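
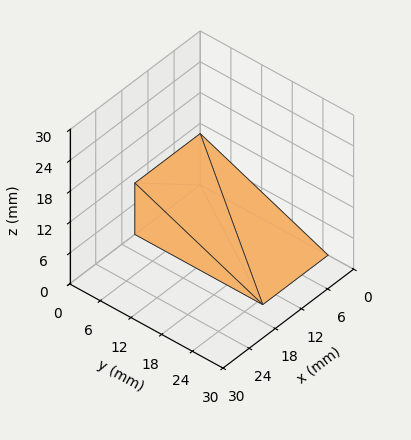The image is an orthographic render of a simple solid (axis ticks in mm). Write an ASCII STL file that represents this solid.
Reading the render: the shape is a wedge (ramp): 15 × 25 mm base, rising to 10 mm along the y=0 edge and sloping linearly to z=0 at y=25 (dimensions read to the nearest mm from the axis ticks). For the STL, each face is triangulated and given an outward normal.

solid part
  facet normal 0.0000 0.0000 -1.0000
    outer loop
      vertex 15.0 25.0 0.0
      vertex 15.0 0.0 0.0
      vertex 0.0 0.0 0.0
    endloop
  endfacet
  facet normal 0.0000 0.0000 -1.0000
    outer loop
      vertex 0.0 25.0 0.0
      vertex 15.0 25.0 0.0
      vertex 0.0 0.0 0.0
    endloop
  endfacet
  facet normal 0.0000 -1.0000 0.0000
    outer loop
      vertex 0.0 0.0 0.0
      vertex 15.0 0.0 0.0
      vertex 15.0 0.0 10.0
    endloop
  endfacet
  facet normal 0.0000 -1.0000 0.0000
    outer loop
      vertex 0.0 0.0 0.0
      vertex 15.0 0.0 10.0
      vertex 0.0 0.0 10.0
    endloop
  endfacet
  facet normal 0.0000 0.3714 0.9285
    outer loop
      vertex 0.0 0.0 10.0
      vertex 15.0 0.0 10.0
      vertex 15.0 25.0 0.0
    endloop
  endfacet
  facet normal 0.0000 0.3714 0.9285
    outer loop
      vertex 0.0 0.0 10.0
      vertex 15.0 25.0 0.0
      vertex 0.0 25.0 0.0
    endloop
  endfacet
  facet normal -1.0000 0.0000 0.0000
    outer loop
      vertex 0.0 0.0 10.0
      vertex 0.0 25.0 0.0
      vertex 0.0 0.0 0.0
    endloop
  endfacet
  facet normal 1.0000 0.0000 0.0000
    outer loop
      vertex 15.0 0.0 0.0
      vertex 15.0 25.0 0.0
      vertex 15.0 0.0 10.0
    endloop
  endfacet
endsolid part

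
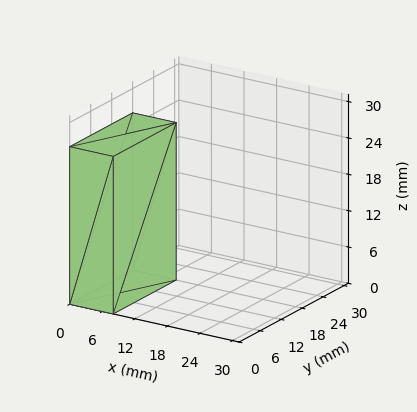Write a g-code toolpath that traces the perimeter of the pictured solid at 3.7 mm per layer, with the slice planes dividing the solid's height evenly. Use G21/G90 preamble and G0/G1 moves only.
Reading the render: the shape is a rectangular box, roughly 8 × 18 mm footprint and 26 mm tall (dimensions read to the nearest mm from the axis ticks). For the g-code, the solid's height is divided into equal slices at the stated Δz and each level perimeter traced with G1 moves after a G0 lift.

; perimeter-only toolpath
G21 ; units = mm
G90 ; absolute positioning
G28 ; home
; layer 1
G0 Z3.7
G0 X0.0 Y0.0
G1 X8.0 Y0.0
G1 X8.0 Y18.0
G1 X0.0 Y18.0
G1 X0.0 Y0.0
; layer 2
G0 Z7.4
G0 X0.0 Y0.0
G1 X8.0 Y0.0
G1 X8.0 Y18.0
G1 X0.0 Y18.0
G1 X0.0 Y0.0
; layer 3
G0 Z11.1
G0 X0.0 Y0.0
G1 X8.0 Y0.0
G1 X8.0 Y18.0
G1 X0.0 Y18.0
G1 X0.0 Y0.0
; layer 4
G0 Z14.9
G0 X0.0 Y0.0
G1 X8.0 Y0.0
G1 X8.0 Y18.0
G1 X0.0 Y18.0
G1 X0.0 Y0.0
; layer 5
G0 Z18.6
G0 X0.0 Y0.0
G1 X8.0 Y0.0
G1 X8.0 Y18.0
G1 X0.0 Y18.0
G1 X0.0 Y0.0
; layer 6
G0 Z22.3
G0 X0.0 Y0.0
G1 X8.0 Y0.0
G1 X8.0 Y18.0
G1 X0.0 Y18.0
G1 X0.0 Y0.0
; layer 7
G0 Z26.0
G0 X0.0 Y0.0
G1 X8.0 Y0.0
G1 X8.0 Y18.0
G1 X0.0 Y18.0
G1 X0.0 Y0.0
M2 ; end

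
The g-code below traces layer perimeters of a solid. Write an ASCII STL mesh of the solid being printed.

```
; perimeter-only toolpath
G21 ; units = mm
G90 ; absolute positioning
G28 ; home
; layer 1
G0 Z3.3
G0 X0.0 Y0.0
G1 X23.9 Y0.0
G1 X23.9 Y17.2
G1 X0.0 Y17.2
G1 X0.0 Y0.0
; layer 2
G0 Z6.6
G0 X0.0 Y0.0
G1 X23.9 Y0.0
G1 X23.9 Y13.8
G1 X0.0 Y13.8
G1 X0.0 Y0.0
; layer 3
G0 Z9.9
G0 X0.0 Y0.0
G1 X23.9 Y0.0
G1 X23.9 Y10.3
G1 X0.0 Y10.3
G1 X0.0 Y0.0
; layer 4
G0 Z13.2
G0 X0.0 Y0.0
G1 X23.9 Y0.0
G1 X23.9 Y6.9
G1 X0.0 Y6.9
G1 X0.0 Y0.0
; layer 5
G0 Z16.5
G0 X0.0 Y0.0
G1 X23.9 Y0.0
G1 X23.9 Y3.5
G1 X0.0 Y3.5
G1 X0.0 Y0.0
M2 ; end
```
solid part
  facet normal 0.0000 0.0000 -1.0000
    outer loop
      vertex 23.9 20.7 0.0
      vertex 23.9 0.0 0.0
      vertex 0.0 0.0 0.0
    endloop
  endfacet
  facet normal 0.0000 0.0000 -1.0000
    outer loop
      vertex 0.0 20.7 0.0
      vertex 23.9 20.7 0.0
      vertex 0.0 0.0 0.0
    endloop
  endfacet
  facet normal 0.0000 -1.0000 0.0000
    outer loop
      vertex 0.0 0.0 0.0
      vertex 23.9 0.0 0.0
      vertex 23.9 0.0 19.8
    endloop
  endfacet
  facet normal 0.0000 -1.0000 0.0000
    outer loop
      vertex 0.0 0.0 0.0
      vertex 23.9 0.0 19.8
      vertex 0.0 0.0 19.8
    endloop
  endfacet
  facet normal 0.0000 0.6912 0.7226
    outer loop
      vertex 0.0 0.0 19.8
      vertex 23.9 0.0 19.8
      vertex 23.9 20.7 0.0
    endloop
  endfacet
  facet normal 0.0000 0.6912 0.7226
    outer loop
      vertex 0.0 0.0 19.8
      vertex 23.9 20.7 0.0
      vertex 0.0 20.7 0.0
    endloop
  endfacet
  facet normal -1.0000 0.0000 0.0000
    outer loop
      vertex 0.0 0.0 19.8
      vertex 0.0 20.7 0.0
      vertex 0.0 0.0 0.0
    endloop
  endfacet
  facet normal 1.0000 0.0000 0.0000
    outer loop
      vertex 23.9 0.0 0.0
      vertex 23.9 20.7 0.0
      vertex 23.9 0.0 19.8
    endloop
  endfacet
endsolid part

The G0 Z moves step by Δz≈3.3 mm. The G1 loops shrink linearly with z, so the solid tapers from its base footprint up to z≈19.8. Closing with a flat bottom cap and the tapered top and triangulating gives 8 facets — a wedge (ramp): 23.9 × 20.7 mm base, rising to 19.8 mm along the y=0 edge and sloping linearly to z=0 at y=20.7.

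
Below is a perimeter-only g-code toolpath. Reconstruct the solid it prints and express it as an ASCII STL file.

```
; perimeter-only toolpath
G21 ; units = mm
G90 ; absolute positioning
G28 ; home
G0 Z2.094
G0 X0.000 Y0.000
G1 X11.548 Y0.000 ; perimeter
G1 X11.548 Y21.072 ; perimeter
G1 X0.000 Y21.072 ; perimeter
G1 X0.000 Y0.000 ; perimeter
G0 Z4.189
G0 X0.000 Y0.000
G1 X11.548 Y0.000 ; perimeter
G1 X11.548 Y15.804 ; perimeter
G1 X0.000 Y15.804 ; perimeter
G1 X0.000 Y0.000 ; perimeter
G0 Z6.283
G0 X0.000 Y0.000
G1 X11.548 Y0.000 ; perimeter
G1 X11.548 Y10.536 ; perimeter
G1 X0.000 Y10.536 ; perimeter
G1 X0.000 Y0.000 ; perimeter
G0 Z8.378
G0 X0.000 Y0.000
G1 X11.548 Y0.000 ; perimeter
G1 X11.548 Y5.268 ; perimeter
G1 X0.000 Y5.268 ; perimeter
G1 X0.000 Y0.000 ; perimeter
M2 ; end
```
solid part
  facet normal 0.0000 0.0000 -1.0000
    outer loop
      vertex 11.548 26.340 0.000
      vertex 11.548 0.000 0.000
      vertex 0.000 0.000 0.000
    endloop
  endfacet
  facet normal 0.0000 0.0000 -1.0000
    outer loop
      vertex 0.000 26.340 0.000
      vertex 11.548 26.340 0.000
      vertex 0.000 0.000 0.000
    endloop
  endfacet
  facet normal 0.0000 -1.0000 0.0000
    outer loop
      vertex 0.000 0.000 0.000
      vertex 11.548 0.000 0.000
      vertex 11.548 0.000 10.472
    endloop
  endfacet
  facet normal 0.0000 -1.0000 0.0000
    outer loop
      vertex 0.000 0.000 0.000
      vertex 11.548 0.000 10.472
      vertex 0.000 0.000 10.472
    endloop
  endfacet
  facet normal 0.0000 0.3694 0.9293
    outer loop
      vertex 0.000 0.000 10.472
      vertex 11.548 0.000 10.472
      vertex 11.548 26.340 0.000
    endloop
  endfacet
  facet normal 0.0000 0.3694 0.9293
    outer loop
      vertex 0.000 0.000 10.472
      vertex 11.548 26.340 0.000
      vertex 0.000 26.340 0.000
    endloop
  endfacet
  facet normal -1.0000 0.0000 0.0000
    outer loop
      vertex 0.000 0.000 10.472
      vertex 0.000 26.340 0.000
      vertex 0.000 0.000 0.000
    endloop
  endfacet
  facet normal 1.0000 0.0000 0.0000
    outer loop
      vertex 11.548 0.000 0.000
      vertex 11.548 26.340 0.000
      vertex 11.548 0.000 10.472
    endloop
  endfacet
endsolid part

The G0 Z moves step by Δz≈2.094 mm. The G1 loops shrink linearly with z, so the solid tapers from its base footprint up to z≈10.5. Closing with a flat bottom cap and the tapered top and triangulating gives 8 facets — a wedge (ramp): 11.5 × 26.3 mm base, rising to 10.5 mm along the y=0 edge and sloping linearly to z=0 at y=26.3.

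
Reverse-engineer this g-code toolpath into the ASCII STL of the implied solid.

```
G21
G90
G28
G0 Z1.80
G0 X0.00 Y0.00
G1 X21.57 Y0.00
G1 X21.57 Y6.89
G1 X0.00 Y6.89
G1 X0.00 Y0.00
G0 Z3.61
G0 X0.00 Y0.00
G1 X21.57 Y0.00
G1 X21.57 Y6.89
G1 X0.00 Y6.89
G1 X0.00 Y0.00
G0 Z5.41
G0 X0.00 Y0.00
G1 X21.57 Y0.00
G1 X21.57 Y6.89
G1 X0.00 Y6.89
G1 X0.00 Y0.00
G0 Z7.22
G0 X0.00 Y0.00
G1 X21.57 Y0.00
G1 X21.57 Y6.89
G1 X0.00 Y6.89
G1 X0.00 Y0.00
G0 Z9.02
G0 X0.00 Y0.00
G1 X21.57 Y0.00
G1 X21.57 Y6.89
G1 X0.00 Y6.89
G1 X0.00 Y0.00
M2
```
solid part
  facet normal 0.0000 0.0000 -1.0000
    outer loop
      vertex 21.57 6.89 0.00
      vertex 21.57 0.00 0.00
      vertex 0.00 0.00 0.00
    endloop
  endfacet
  facet normal 0.0000 0.0000 -1.0000
    outer loop
      vertex 0.00 6.89 0.00
      vertex 21.57 6.89 0.00
      vertex 0.00 0.00 0.00
    endloop
  endfacet
  facet normal 0.0000 0.0000 1.0000
    outer loop
      vertex 0.00 0.00 9.02
      vertex 21.57 0.00 9.02
      vertex 21.57 6.89 9.02
    endloop
  endfacet
  facet normal 0.0000 0.0000 1.0000
    outer loop
      vertex 0.00 0.00 9.02
      vertex 21.57 6.89 9.02
      vertex 0.00 6.89 9.02
    endloop
  endfacet
  facet normal 0.0000 -1.0000 0.0000
    outer loop
      vertex 0.00 0.00 0.00
      vertex 21.57 0.00 0.00
      vertex 21.57 0.00 9.02
    endloop
  endfacet
  facet normal 0.0000 -1.0000 0.0000
    outer loop
      vertex 0.00 0.00 0.00
      vertex 21.57 0.00 9.02
      vertex 0.00 0.00 9.02
    endloop
  endfacet
  facet normal 0.0000 1.0000 0.0000
    outer loop
      vertex 21.57 6.89 9.02
      vertex 21.57 6.89 0.00
      vertex 0.00 6.89 0.00
    endloop
  endfacet
  facet normal 0.0000 1.0000 0.0000
    outer loop
      vertex 0.00 6.89 9.02
      vertex 21.57 6.89 9.02
      vertex 0.00 6.89 0.00
    endloop
  endfacet
  facet normal -1.0000 0.0000 0.0000
    outer loop
      vertex 0.00 6.89 9.02
      vertex 0.00 6.89 0.00
      vertex 0.00 0.00 0.00
    endloop
  endfacet
  facet normal -1.0000 0.0000 0.0000
    outer loop
      vertex 0.00 0.00 9.02
      vertex 0.00 6.89 9.02
      vertex 0.00 0.00 0.00
    endloop
  endfacet
  facet normal 1.0000 0.0000 0.0000
    outer loop
      vertex 21.57 0.00 0.00
      vertex 21.57 6.89 0.00
      vertex 21.57 6.89 9.02
    endloop
  endfacet
  facet normal 1.0000 0.0000 0.0000
    outer loop
      vertex 21.57 0.00 0.00
      vertex 21.57 6.89 9.02
      vertex 21.57 0.00 9.02
    endloop
  endfacet
endsolid part

The G0 Z moves step by Δz≈1.80 mm. Every layer's G1 loop is the same polygon, so the solid is a straight extrusion of it from z=0 to z≈9.02. Closing with flat bottom and top caps and triangulating gives 12 facets — a rectangular box, roughly 21.6 × 6.89 mm footprint and 9.02 mm tall.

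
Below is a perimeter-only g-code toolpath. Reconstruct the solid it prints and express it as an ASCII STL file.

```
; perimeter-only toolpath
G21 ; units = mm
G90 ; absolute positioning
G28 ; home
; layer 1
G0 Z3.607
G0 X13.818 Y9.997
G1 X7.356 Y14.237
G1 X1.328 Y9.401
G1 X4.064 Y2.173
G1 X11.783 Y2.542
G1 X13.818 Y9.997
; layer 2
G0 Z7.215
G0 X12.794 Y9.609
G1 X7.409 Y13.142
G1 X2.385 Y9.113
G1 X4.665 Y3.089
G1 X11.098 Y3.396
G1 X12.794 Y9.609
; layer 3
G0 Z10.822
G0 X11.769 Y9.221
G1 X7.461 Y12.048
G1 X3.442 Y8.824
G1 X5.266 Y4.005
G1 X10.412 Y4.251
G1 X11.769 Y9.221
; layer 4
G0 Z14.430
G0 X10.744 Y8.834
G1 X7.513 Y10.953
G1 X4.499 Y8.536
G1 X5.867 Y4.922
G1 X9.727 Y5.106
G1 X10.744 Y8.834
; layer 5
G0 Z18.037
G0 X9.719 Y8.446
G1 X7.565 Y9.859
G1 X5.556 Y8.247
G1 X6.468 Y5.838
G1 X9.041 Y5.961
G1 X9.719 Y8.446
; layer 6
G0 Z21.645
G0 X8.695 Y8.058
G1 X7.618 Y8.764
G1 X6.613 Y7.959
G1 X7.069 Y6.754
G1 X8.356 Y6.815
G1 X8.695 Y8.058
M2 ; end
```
solid part
  facet normal 0.0000 0.0000 -1.0000
    outer loop
      vertex 0.271 9.690 0.000
      vertex 7.304 15.331 0.000
      vertex 14.843 10.385 0.000
    endloop
  endfacet
  facet normal 0.0000 0.0000 -1.0000
    outer loop
      vertex 3.463 1.257 0.000
      vertex 0.271 9.690 0.000
      vertex 14.843 10.385 0.000
    endloop
  endfacet
  facet normal 0.0000 0.0000 -1.0000
    outer loop
      vertex 12.469 1.687 0.000
      vertex 3.463 1.257 0.000
      vertex 14.843 10.385 0.000
    endloop
  endfacet
  facet normal 0.5327 0.8120 0.2386
    outer loop
      vertex 14.843 10.385 0.000
      vertex 7.304 15.331 0.000
      vertex 7.670 7.670 25.252
    endloop
  endfacet
  facet normal -0.6076 0.7575 0.2386
    outer loop
      vertex 7.304 15.331 0.000
      vertex 0.271 9.690 0.000
      vertex 7.670 7.670 25.252
    endloop
  endfacet
  facet normal -0.9082 -0.3438 0.2386
    outer loop
      vertex 0.271 9.690 0.000
      vertex 3.463 1.257 0.000
      vertex 7.670 7.670 25.252
    endloop
  endfacet
  facet normal 0.0463 -0.9700 0.2386
    outer loop
      vertex 3.463 1.257 0.000
      vertex 12.469 1.687 0.000
      vertex 7.670 7.670 25.252
    endloop
  endfacet
  facet normal 0.9368 -0.2557 0.2386
    outer loop
      vertex 12.469 1.687 0.000
      vertex 14.843 10.385 0.000
      vertex 7.670 7.670 25.252
    endloop
  endfacet
endsolid part

The G0 Z moves step by Δz≈3.607 mm. The G1 loops shrink linearly with z, so the solid tapers from its base footprint up to z≈25.3. Closing with a flat bottom cap and the tapered top and triangulating gives 8 facets — a regular 5-sided pyramid, base circumscribed radius ≈ 7.67 mm, apex at z ≈ 25.3 mm.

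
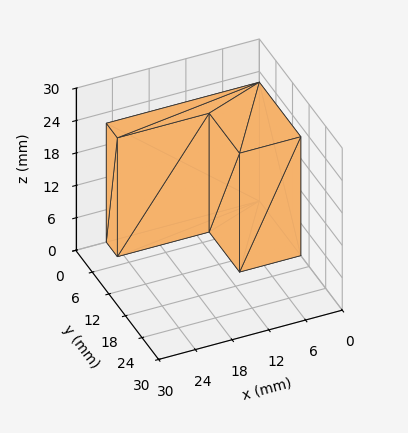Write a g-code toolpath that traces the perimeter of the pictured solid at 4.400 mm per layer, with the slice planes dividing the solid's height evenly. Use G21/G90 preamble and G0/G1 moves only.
Reading the render: the shape is an L-shaped prism: outer 25 × 15 mm, arm thicknesses ≈ 4 mm (horizontal) and 10 mm (vertical), extruded 22 mm in z (dimensions read to the nearest mm from the axis ticks). For the g-code, the solid's height is divided into equal slices at the stated Δz and each level perimeter traced with G1 moves after a G0 lift.

; perimeter-only toolpath
G21 ; units = mm
G90 ; absolute positioning
G28 ; home
; layer 1
G0 Z4.400
G0 X0.000 Y0.000
G1 X25.000 Y0.000
G1 X25.000 Y4.000
G1 X10.000 Y4.000
G1 X10.000 Y15.000
G1 X0.000 Y15.000
G1 X0.000 Y0.000
; layer 2
G0 Z8.800
G0 X0.000 Y0.000
G1 X25.000 Y0.000
G1 X25.000 Y4.000
G1 X10.000 Y4.000
G1 X10.000 Y15.000
G1 X0.000 Y15.000
G1 X0.000 Y0.000
; layer 3
G0 Z13.200
G0 X0.000 Y0.000
G1 X25.000 Y0.000
G1 X25.000 Y4.000
G1 X10.000 Y4.000
G1 X10.000 Y15.000
G1 X0.000 Y15.000
G1 X0.000 Y0.000
; layer 4
G0 Z17.600
G0 X0.000 Y0.000
G1 X25.000 Y0.000
G1 X25.000 Y4.000
G1 X10.000 Y4.000
G1 X10.000 Y15.000
G1 X0.000 Y15.000
G1 X0.000 Y0.000
; layer 5
G0 Z22.000
G0 X0.000 Y0.000
G1 X25.000 Y0.000
G1 X25.000 Y4.000
G1 X10.000 Y4.000
G1 X10.000 Y15.000
G1 X0.000 Y15.000
G1 X0.000 Y0.000
M2 ; end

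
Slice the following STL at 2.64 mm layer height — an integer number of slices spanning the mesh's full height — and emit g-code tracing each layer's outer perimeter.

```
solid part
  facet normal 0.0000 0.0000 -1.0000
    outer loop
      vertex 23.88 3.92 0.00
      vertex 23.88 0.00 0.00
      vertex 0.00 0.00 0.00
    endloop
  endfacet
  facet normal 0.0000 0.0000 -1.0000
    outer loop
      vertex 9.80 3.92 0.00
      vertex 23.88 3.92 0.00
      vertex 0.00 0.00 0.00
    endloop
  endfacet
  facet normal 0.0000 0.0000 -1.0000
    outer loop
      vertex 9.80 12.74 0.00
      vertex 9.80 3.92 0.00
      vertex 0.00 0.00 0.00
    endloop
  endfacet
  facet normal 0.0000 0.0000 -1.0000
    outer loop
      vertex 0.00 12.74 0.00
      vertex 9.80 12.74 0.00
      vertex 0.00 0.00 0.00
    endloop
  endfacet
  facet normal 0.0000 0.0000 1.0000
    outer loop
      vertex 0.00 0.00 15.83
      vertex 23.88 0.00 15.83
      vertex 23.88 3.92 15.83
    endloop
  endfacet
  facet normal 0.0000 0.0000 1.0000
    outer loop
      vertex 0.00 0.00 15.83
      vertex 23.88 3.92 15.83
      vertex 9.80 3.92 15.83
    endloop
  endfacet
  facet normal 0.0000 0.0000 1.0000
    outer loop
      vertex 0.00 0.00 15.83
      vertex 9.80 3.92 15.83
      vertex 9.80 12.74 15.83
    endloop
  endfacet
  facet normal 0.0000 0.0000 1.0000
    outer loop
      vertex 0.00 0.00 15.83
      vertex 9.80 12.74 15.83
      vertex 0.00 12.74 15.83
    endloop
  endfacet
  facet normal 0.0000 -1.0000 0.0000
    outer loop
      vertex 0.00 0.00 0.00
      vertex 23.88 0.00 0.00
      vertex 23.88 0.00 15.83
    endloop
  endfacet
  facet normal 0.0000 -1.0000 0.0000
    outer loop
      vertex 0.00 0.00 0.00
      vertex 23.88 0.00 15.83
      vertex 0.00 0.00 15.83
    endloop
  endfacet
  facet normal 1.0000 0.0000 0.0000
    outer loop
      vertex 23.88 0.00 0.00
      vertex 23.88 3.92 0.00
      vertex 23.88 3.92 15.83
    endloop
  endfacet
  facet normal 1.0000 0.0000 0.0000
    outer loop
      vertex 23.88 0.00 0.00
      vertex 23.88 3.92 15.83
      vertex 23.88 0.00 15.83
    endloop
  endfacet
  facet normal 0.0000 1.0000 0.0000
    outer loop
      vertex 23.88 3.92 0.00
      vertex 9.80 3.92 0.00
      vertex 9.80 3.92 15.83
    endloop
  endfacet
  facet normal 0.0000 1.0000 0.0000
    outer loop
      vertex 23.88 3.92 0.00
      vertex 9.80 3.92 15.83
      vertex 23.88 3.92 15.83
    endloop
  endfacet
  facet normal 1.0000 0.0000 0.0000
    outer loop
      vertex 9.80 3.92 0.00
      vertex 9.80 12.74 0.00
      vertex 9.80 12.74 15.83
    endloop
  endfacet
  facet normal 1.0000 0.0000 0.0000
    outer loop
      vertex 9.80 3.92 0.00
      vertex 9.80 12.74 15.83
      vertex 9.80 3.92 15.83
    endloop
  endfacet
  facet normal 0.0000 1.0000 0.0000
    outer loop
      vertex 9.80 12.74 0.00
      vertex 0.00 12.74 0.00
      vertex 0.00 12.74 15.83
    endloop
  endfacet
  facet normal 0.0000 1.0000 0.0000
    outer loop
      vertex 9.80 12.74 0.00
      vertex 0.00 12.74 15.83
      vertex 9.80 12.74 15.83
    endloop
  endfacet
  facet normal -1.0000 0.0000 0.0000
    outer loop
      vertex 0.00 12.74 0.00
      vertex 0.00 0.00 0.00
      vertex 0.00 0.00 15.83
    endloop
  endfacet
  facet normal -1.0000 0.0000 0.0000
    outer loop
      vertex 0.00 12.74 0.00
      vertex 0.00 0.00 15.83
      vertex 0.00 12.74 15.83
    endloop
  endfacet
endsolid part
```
; perimeter-only toolpath
G21 ; units = mm
G90 ; absolute positioning
G28 ; home
; layer 1
G0 Z2.64
G0 X0.00 Y0.00
G1 X23.88 Y0.00
G1 X23.88 Y3.92
G1 X9.80 Y3.92
G1 X9.80 Y12.74
G1 X0.00 Y12.74
G1 X0.00 Y0.00
; layer 2
G0 Z5.28
G0 X0.00 Y0.00
G1 X23.88 Y0.00
G1 X23.88 Y3.92
G1 X9.80 Y3.92
G1 X9.80 Y12.74
G1 X0.00 Y12.74
G1 X0.00 Y0.00
; layer 3
G0 Z7.91
G0 X0.00 Y0.00
G1 X23.88 Y0.00
G1 X23.88 Y3.92
G1 X9.80 Y3.92
G1 X9.80 Y12.74
G1 X0.00 Y12.74
G1 X0.00 Y0.00
; layer 4
G0 Z10.55
G0 X0.00 Y0.00
G1 X23.88 Y0.00
G1 X23.88 Y3.92
G1 X9.80 Y3.92
G1 X9.80 Y12.74
G1 X0.00 Y12.74
G1 X0.00 Y0.00
; layer 5
G0 Z13.19
G0 X0.00 Y0.00
G1 X23.88 Y0.00
G1 X23.88 Y3.92
G1 X9.80 Y3.92
G1 X9.80 Y12.74
G1 X0.00 Y12.74
G1 X0.00 Y0.00
; layer 6
G0 Z15.83
G0 X0.00 Y0.00
G1 X23.88 Y0.00
G1 X23.88 Y3.92
G1 X9.80 Y3.92
G1 X9.80 Y12.74
G1 X0.00 Y12.74
G1 X0.00 Y0.00
M2 ; end

The solid is an L-shaped prism: outer 23.9 × 12.7 mm, arm thicknesses ≈ 3.92 mm (horizontal) and 9.8 mm (vertical), extruded 15.8 mm in z. Slicing at Δz = 2.64 mm — 6 equal slices spanning the solid's height, so layer i sits at z = i·h/6 — gives 6 non-empty perimeters. Each is a 6-segment closed polygon; G0 lifts to the layer z and rapids to the start vertex, then G1 traces the edges.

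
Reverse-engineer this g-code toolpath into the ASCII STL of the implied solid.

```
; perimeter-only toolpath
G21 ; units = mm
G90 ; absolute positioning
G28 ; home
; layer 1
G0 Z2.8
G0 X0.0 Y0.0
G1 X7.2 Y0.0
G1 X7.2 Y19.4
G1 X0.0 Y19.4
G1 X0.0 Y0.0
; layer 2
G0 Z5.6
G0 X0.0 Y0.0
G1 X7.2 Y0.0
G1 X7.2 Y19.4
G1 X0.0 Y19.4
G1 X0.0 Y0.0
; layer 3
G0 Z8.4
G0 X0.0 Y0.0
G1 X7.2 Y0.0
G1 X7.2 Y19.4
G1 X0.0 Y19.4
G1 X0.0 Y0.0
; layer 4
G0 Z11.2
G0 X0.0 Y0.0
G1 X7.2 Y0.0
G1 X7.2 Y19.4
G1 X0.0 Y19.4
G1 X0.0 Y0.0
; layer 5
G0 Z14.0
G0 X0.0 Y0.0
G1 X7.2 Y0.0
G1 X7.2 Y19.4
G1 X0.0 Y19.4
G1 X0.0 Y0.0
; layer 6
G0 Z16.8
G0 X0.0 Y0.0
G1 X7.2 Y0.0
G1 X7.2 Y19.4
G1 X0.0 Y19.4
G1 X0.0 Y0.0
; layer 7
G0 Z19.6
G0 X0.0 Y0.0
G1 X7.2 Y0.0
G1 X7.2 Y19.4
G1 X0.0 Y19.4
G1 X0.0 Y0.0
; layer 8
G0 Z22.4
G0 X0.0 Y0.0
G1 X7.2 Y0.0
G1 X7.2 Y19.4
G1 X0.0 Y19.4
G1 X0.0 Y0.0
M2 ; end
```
solid part
  facet normal 0.0000 0.0000 -1.0000
    outer loop
      vertex 7.2 19.4 0.0
      vertex 7.2 0.0 0.0
      vertex 0.0 0.0 0.0
    endloop
  endfacet
  facet normal 0.0000 0.0000 -1.0000
    outer loop
      vertex 0.0 19.4 0.0
      vertex 7.2 19.4 0.0
      vertex 0.0 0.0 0.0
    endloop
  endfacet
  facet normal 0.0000 0.0000 1.0000
    outer loop
      vertex 0.0 0.0 22.4
      vertex 7.2 0.0 22.4
      vertex 7.2 19.4 22.4
    endloop
  endfacet
  facet normal 0.0000 0.0000 1.0000
    outer loop
      vertex 0.0 0.0 22.4
      vertex 7.2 19.4 22.4
      vertex 0.0 19.4 22.4
    endloop
  endfacet
  facet normal 0.0000 -1.0000 0.0000
    outer loop
      vertex 0.0 0.0 0.0
      vertex 7.2 0.0 0.0
      vertex 7.2 0.0 22.4
    endloop
  endfacet
  facet normal 0.0000 -1.0000 0.0000
    outer loop
      vertex 0.0 0.0 0.0
      vertex 7.2 0.0 22.4
      vertex 0.0 0.0 22.4
    endloop
  endfacet
  facet normal 0.0000 1.0000 0.0000
    outer loop
      vertex 7.2 19.4 22.4
      vertex 7.2 19.4 0.0
      vertex 0.0 19.4 0.0
    endloop
  endfacet
  facet normal 0.0000 1.0000 0.0000
    outer loop
      vertex 0.0 19.4 22.4
      vertex 7.2 19.4 22.4
      vertex 0.0 19.4 0.0
    endloop
  endfacet
  facet normal -1.0000 0.0000 0.0000
    outer loop
      vertex 0.0 19.4 22.4
      vertex 0.0 19.4 0.0
      vertex 0.0 0.0 0.0
    endloop
  endfacet
  facet normal -1.0000 0.0000 0.0000
    outer loop
      vertex 0.0 0.0 22.4
      vertex 0.0 19.4 22.4
      vertex 0.0 0.0 0.0
    endloop
  endfacet
  facet normal 1.0000 0.0000 0.0000
    outer loop
      vertex 7.2 0.0 0.0
      vertex 7.2 19.4 0.0
      vertex 7.2 19.4 22.4
    endloop
  endfacet
  facet normal 1.0000 0.0000 0.0000
    outer loop
      vertex 7.2 0.0 0.0
      vertex 7.2 19.4 22.4
      vertex 7.2 0.0 22.4
    endloop
  endfacet
endsolid part

The G0 Z moves step by Δz≈2.8 mm. Every layer's G1 loop is the same polygon, so the solid is a straight extrusion of it from z=0 to z≈22.4. Closing with flat bottom and top caps and triangulating gives 12 facets — a rectangular box, roughly 7.2 × 19.4 mm footprint and 22.4 mm tall.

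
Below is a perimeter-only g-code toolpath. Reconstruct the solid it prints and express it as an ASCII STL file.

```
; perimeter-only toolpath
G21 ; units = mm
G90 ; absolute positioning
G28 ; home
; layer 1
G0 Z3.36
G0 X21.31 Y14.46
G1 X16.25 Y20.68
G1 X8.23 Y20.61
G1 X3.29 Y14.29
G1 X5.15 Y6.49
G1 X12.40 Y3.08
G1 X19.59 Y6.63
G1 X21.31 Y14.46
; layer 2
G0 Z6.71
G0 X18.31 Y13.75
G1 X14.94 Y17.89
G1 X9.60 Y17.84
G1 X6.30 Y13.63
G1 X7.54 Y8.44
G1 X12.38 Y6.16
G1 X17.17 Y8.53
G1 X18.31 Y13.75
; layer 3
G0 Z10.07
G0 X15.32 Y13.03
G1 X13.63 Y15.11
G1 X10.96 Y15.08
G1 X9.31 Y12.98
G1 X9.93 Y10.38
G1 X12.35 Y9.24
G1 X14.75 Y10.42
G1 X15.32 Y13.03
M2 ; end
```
solid part
  facet normal 0.0000 0.0000 -1.0000
    outer loop
      vertex 6.87 23.37 0.00
      vertex 17.56 23.47 0.00
      vertex 24.31 15.17 0.00
    endloop
  endfacet
  facet normal 0.0000 0.0000 -1.0000
    outer loop
      vertex 0.28 14.95 0.00
      vertex 6.87 23.37 0.00
      vertex 24.31 15.17 0.00
    endloop
  endfacet
  facet normal 0.0000 0.0000 -1.0000
    outer loop
      vertex 2.76 4.55 0.00
      vertex 0.28 14.95 0.00
      vertex 24.31 15.17 0.00
    endloop
  endfacet
  facet normal 0.0000 0.0000 -1.0000
    outer loop
      vertex 12.43 0.00 0.00
      vertex 2.76 4.55 0.00
      vertex 24.31 15.17 0.00
    endloop
  endfacet
  facet normal 0.0000 0.0000 -1.0000
    outer loop
      vertex 22.02 4.73 0.00
      vertex 12.43 0.00 0.00
      vertex 24.31 15.17 0.00
    endloop
  endfacet
  facet normal 0.5980 0.4863 0.6371
    outer loop
      vertex 24.31 15.17 0.00
      vertex 17.56 23.47 0.00
      vertex 12.32 12.32 13.43
    endloop
  endfacet
  facet normal -0.0072 0.7708 0.6371
    outer loop
      vertex 17.56 23.47 0.00
      vertex 6.87 23.37 0.00
      vertex 12.32 12.32 13.43
    endloop
  endfacet
  facet normal -0.6069 0.4750 0.6372
    outer loop
      vertex 6.87 23.37 0.00
      vertex 0.28 14.95 0.00
      vertex 12.32 12.32 13.43
    endloop
  endfacet
  facet normal -0.7497 -0.1788 0.6371
    outer loop
      vertex 0.28 14.95 0.00
      vertex 2.76 4.55 0.00
      vertex 12.32 12.32 13.43
    endloop
  endfacet
  facet normal -0.3282 -0.6974 0.6371
    outer loop
      vertex 2.76 4.55 0.00
      vertex 12.43 0.00 0.00
      vertex 12.32 12.32 13.43
    endloop
  endfacet
  facet normal 0.3410 -0.6913 0.6370
    outer loop
      vertex 12.43 0.00 0.00
      vertex 22.02 4.73 0.00
      vertex 12.32 12.32 13.43
    endloop
  endfacet
  facet normal 0.7529 -0.1651 0.6371
    outer loop
      vertex 22.02 4.73 0.00
      vertex 24.31 15.17 0.00
      vertex 12.32 12.32 13.43
    endloop
  endfacet
endsolid part

The G0 Z moves step by Δz≈3.36 mm. The G1 loops shrink linearly with z, so the solid tapers from its base footprint up to z≈13.4. Closing with a flat bottom cap and the tapered top and triangulating gives 12 facets — a regular 7-sided pyramid, base circumscribed radius ≈ 12.3 mm, apex at z ≈ 13.4 mm.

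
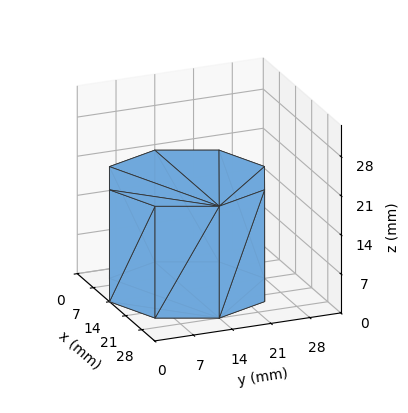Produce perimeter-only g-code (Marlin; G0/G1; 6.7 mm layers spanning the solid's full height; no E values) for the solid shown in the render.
Reading the render: the shape is a regular 8-sided prism (a cylinder approximated with 8 flat sides), circumscribed radius ≈ 14 mm, height ≈ 20 mm (dimensions read to the nearest mm from the axis ticks). For the g-code, the solid's height is divided into equal slices at the stated Δz and each level perimeter traced with G1 moves after a G0 lift.

; perimeter-only toolpath
G21 ; units = mm
G90 ; absolute positioning
G28 ; home
; layer 1
G0 Z6.7
G0 X28.0 Y14.0
G1 X23.9 Y23.9
G1 X14.0 Y28.0
G1 X4.1 Y23.9
G1 X0.0 Y14.0
G1 X4.1 Y4.1
G1 X14.0 Y0.0
G1 X23.9 Y4.1
G1 X28.0 Y14.0
; layer 2
G0 Z13.3
G0 X28.0 Y14.0
G1 X23.9 Y23.9
G1 X14.0 Y28.0
G1 X4.1 Y23.9
G1 X0.0 Y14.0
G1 X4.1 Y4.1
G1 X14.0 Y0.0
G1 X23.9 Y4.1
G1 X28.0 Y14.0
; layer 3
G0 Z20.0
G0 X28.0 Y14.0
G1 X23.9 Y23.9
G1 X14.0 Y28.0
G1 X4.1 Y23.9
G1 X0.0 Y14.0
G1 X4.1 Y4.1
G1 X14.0 Y0.0
G1 X23.9 Y4.1
G1 X28.0 Y14.0
M2 ; end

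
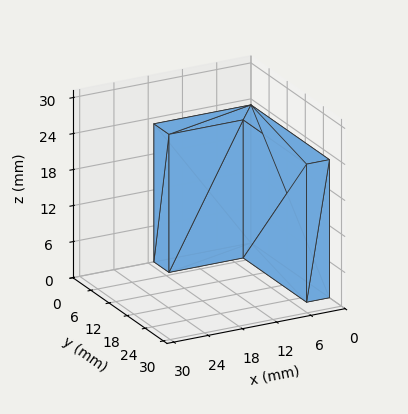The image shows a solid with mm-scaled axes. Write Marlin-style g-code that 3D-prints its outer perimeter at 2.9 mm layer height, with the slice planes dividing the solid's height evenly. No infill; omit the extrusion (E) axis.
Reading the render: the shape is an L-shaped prism: outer 17 × 26 mm, arm thicknesses ≈ 5 mm (horizontal) and 4 mm (vertical), extruded 23 mm in z (dimensions read to the nearest mm from the axis ticks). For the g-code, the solid's height is divided into equal slices at the stated Δz and each level perimeter traced with G1 moves after a G0 lift.

; perimeter-only toolpath
G21 ; units = mm
G90 ; absolute positioning
G28 ; home
; layer 1
G0 Z2.9
G0 X0.0 Y0.0
G1 X17.0 Y0.0
G1 X17.0 Y5.0
G1 X4.0 Y5.0
G1 X4.0 Y26.0
G1 X0.0 Y26.0
G1 X0.0 Y0.0
; layer 2
G0 Z5.8
G0 X0.0 Y0.0
G1 X17.0 Y0.0
G1 X17.0 Y5.0
G1 X4.0 Y5.0
G1 X4.0 Y26.0
G1 X0.0 Y26.0
G1 X0.0 Y0.0
; layer 3
G0 Z8.6
G0 X0.0 Y0.0
G1 X17.0 Y0.0
G1 X17.0 Y5.0
G1 X4.0 Y5.0
G1 X4.0 Y26.0
G1 X0.0 Y26.0
G1 X0.0 Y0.0
; layer 4
G0 Z11.5
G0 X0.0 Y0.0
G1 X17.0 Y0.0
G1 X17.0 Y5.0
G1 X4.0 Y5.0
G1 X4.0 Y26.0
G1 X0.0 Y26.0
G1 X0.0 Y0.0
; layer 5
G0 Z14.4
G0 X0.0 Y0.0
G1 X17.0 Y0.0
G1 X17.0 Y5.0
G1 X4.0 Y5.0
G1 X4.0 Y26.0
G1 X0.0 Y26.0
G1 X0.0 Y0.0
; layer 6
G0 Z17.2
G0 X0.0 Y0.0
G1 X17.0 Y0.0
G1 X17.0 Y5.0
G1 X4.0 Y5.0
G1 X4.0 Y26.0
G1 X0.0 Y26.0
G1 X0.0 Y0.0
; layer 7
G0 Z20.1
G0 X0.0 Y0.0
G1 X17.0 Y0.0
G1 X17.0 Y5.0
G1 X4.0 Y5.0
G1 X4.0 Y26.0
G1 X0.0 Y26.0
G1 X0.0 Y0.0
; layer 8
G0 Z23.0
G0 X0.0 Y0.0
G1 X17.0 Y0.0
G1 X17.0 Y5.0
G1 X4.0 Y5.0
G1 X4.0 Y26.0
G1 X0.0 Y26.0
G1 X0.0 Y0.0
M2 ; end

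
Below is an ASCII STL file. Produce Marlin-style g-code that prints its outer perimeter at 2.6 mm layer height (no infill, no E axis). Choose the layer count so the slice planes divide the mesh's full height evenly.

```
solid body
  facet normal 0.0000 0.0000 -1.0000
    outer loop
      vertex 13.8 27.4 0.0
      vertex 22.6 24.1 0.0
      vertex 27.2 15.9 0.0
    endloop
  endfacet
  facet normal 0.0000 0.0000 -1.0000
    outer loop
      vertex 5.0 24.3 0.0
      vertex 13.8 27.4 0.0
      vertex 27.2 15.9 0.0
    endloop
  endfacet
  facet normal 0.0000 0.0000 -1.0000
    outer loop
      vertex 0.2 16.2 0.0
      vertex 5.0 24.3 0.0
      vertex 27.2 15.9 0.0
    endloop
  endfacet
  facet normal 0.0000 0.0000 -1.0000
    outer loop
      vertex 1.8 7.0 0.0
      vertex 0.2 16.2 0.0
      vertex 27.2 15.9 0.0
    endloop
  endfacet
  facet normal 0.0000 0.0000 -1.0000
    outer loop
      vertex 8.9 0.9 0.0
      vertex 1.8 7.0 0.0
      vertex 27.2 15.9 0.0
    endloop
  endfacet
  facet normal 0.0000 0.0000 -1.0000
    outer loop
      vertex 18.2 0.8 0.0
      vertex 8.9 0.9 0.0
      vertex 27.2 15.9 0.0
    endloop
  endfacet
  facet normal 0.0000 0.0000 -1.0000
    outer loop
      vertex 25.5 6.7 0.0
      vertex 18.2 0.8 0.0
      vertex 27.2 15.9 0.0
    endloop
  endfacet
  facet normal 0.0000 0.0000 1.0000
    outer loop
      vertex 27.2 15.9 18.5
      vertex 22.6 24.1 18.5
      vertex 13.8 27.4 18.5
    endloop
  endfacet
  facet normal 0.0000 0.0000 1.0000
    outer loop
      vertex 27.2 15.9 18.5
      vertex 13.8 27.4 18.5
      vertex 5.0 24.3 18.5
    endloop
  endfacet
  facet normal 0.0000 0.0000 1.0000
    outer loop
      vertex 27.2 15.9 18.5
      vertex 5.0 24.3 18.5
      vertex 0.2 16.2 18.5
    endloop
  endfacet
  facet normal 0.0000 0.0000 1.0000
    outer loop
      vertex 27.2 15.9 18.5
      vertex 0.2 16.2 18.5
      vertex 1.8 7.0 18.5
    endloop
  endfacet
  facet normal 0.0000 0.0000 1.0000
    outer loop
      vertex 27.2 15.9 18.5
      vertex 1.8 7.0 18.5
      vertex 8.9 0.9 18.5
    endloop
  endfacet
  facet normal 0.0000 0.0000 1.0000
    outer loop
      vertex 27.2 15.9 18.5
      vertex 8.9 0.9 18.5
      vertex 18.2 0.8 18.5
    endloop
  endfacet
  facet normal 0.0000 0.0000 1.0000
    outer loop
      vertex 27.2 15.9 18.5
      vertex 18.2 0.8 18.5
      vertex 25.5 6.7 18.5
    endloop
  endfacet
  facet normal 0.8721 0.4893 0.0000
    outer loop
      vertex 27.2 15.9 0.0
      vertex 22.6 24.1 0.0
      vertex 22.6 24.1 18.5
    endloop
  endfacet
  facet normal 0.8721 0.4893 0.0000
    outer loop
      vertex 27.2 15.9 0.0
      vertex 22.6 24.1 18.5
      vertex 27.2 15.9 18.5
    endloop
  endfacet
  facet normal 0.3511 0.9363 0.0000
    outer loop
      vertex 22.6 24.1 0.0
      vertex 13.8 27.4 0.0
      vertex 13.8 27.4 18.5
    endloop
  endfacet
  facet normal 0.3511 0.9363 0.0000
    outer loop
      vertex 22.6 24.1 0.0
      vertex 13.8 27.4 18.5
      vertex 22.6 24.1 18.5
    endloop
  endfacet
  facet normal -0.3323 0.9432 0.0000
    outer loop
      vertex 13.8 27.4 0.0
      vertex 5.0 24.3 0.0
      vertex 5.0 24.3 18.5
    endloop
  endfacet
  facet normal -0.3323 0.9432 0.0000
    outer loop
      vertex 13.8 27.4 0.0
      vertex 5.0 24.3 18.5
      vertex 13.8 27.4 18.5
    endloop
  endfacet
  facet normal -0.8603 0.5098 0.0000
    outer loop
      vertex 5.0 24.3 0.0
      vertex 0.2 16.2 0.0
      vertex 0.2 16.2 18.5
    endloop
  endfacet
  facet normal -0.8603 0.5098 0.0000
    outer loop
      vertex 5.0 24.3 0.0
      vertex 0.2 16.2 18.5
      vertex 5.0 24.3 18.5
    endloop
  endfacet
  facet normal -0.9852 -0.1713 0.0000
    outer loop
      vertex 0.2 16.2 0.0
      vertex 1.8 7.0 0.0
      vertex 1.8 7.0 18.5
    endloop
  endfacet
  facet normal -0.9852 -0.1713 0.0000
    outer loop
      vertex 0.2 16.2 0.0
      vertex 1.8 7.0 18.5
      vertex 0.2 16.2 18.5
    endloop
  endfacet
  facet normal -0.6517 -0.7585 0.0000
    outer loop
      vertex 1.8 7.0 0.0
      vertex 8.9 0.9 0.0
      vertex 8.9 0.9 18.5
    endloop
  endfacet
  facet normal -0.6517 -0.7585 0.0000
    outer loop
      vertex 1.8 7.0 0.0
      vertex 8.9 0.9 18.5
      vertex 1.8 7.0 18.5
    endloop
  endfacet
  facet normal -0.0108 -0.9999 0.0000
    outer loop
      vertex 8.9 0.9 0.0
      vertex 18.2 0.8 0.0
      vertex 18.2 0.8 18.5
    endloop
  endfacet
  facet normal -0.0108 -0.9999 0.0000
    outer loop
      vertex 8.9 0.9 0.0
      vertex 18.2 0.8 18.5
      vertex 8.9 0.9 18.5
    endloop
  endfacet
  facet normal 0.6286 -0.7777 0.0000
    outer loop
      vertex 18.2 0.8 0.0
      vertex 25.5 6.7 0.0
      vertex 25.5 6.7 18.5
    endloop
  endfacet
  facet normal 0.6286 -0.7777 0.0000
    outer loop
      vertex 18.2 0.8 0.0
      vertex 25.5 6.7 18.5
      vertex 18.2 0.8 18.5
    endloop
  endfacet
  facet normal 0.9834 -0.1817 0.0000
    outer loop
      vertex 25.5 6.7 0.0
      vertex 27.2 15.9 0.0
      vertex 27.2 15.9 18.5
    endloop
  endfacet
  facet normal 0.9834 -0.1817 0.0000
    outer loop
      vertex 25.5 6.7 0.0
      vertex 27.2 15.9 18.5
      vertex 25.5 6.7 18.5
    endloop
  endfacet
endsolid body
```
; perimeter-only toolpath
G21 ; units = mm
G90 ; absolute positioning
G28 ; home
; layer 1
G0 Z2.6
G0 X27.2 Y15.9
G1 X22.6 Y24.1
G1 X13.8 Y27.4
G1 X5.0 Y24.3
G1 X0.2 Y16.2
G1 X1.8 Y7.0
G1 X8.9 Y0.9
G1 X18.2 Y0.8
G1 X25.5 Y6.7
G1 X27.2 Y15.9
; layer 2
G0 Z5.3
G0 X27.2 Y15.9
G1 X22.6 Y24.1
G1 X13.8 Y27.4
G1 X5.0 Y24.3
G1 X0.2 Y16.2
G1 X1.8 Y7.0
G1 X8.9 Y0.9
G1 X18.2 Y0.8
G1 X25.5 Y6.7
G1 X27.2 Y15.9
; layer 3
G0 Z7.9
G0 X27.2 Y15.9
G1 X22.6 Y24.1
G1 X13.8 Y27.4
G1 X5.0 Y24.3
G1 X0.2 Y16.2
G1 X1.8 Y7.0
G1 X8.9 Y0.9
G1 X18.2 Y0.8
G1 X25.5 Y6.7
G1 X27.2 Y15.9
; layer 4
G0 Z10.6
G0 X27.2 Y15.9
G1 X22.6 Y24.1
G1 X13.8 Y27.4
G1 X5.0 Y24.3
G1 X0.2 Y16.2
G1 X1.8 Y7.0
G1 X8.9 Y0.9
G1 X18.2 Y0.8
G1 X25.5 Y6.7
G1 X27.2 Y15.9
; layer 5
G0 Z13.2
G0 X27.2 Y15.9
G1 X22.6 Y24.1
G1 X13.8 Y27.4
G1 X5.0 Y24.3
G1 X0.2 Y16.2
G1 X1.8 Y7.0
G1 X8.9 Y0.9
G1 X18.2 Y0.8
G1 X25.5 Y6.7
G1 X27.2 Y15.9
; layer 6
G0 Z15.9
G0 X27.2 Y15.9
G1 X22.6 Y24.1
G1 X13.8 Y27.4
G1 X5.0 Y24.3
G1 X0.2 Y16.2
G1 X1.8 Y7.0
G1 X8.9 Y0.9
G1 X18.2 Y0.8
G1 X25.5 Y6.7
G1 X27.2 Y15.9
; layer 7
G0 Z18.5
G0 X27.2 Y15.9
G1 X22.6 Y24.1
G1 X13.8 Y27.4
G1 X5.0 Y24.3
G1 X0.2 Y16.2
G1 X1.8 Y7.0
G1 X8.9 Y0.9
G1 X18.2 Y0.8
G1 X25.5 Y6.7
G1 X27.2 Y15.9
M2 ; end

The solid is a regular 9-sided prism (a cylinder approximated with 9 flat sides), circumscribed radius ≈ 13.7 mm, height ≈ 18.5 mm. Slicing at Δz = 2.6 mm — 7 equal slices spanning the solid's height, so layer i sits at z = i·h/7 — gives 7 non-empty perimeters. Each is a 9-segment closed polygon; G0 lifts to the layer z and rapids to the start vertex, then G1 traces the edges.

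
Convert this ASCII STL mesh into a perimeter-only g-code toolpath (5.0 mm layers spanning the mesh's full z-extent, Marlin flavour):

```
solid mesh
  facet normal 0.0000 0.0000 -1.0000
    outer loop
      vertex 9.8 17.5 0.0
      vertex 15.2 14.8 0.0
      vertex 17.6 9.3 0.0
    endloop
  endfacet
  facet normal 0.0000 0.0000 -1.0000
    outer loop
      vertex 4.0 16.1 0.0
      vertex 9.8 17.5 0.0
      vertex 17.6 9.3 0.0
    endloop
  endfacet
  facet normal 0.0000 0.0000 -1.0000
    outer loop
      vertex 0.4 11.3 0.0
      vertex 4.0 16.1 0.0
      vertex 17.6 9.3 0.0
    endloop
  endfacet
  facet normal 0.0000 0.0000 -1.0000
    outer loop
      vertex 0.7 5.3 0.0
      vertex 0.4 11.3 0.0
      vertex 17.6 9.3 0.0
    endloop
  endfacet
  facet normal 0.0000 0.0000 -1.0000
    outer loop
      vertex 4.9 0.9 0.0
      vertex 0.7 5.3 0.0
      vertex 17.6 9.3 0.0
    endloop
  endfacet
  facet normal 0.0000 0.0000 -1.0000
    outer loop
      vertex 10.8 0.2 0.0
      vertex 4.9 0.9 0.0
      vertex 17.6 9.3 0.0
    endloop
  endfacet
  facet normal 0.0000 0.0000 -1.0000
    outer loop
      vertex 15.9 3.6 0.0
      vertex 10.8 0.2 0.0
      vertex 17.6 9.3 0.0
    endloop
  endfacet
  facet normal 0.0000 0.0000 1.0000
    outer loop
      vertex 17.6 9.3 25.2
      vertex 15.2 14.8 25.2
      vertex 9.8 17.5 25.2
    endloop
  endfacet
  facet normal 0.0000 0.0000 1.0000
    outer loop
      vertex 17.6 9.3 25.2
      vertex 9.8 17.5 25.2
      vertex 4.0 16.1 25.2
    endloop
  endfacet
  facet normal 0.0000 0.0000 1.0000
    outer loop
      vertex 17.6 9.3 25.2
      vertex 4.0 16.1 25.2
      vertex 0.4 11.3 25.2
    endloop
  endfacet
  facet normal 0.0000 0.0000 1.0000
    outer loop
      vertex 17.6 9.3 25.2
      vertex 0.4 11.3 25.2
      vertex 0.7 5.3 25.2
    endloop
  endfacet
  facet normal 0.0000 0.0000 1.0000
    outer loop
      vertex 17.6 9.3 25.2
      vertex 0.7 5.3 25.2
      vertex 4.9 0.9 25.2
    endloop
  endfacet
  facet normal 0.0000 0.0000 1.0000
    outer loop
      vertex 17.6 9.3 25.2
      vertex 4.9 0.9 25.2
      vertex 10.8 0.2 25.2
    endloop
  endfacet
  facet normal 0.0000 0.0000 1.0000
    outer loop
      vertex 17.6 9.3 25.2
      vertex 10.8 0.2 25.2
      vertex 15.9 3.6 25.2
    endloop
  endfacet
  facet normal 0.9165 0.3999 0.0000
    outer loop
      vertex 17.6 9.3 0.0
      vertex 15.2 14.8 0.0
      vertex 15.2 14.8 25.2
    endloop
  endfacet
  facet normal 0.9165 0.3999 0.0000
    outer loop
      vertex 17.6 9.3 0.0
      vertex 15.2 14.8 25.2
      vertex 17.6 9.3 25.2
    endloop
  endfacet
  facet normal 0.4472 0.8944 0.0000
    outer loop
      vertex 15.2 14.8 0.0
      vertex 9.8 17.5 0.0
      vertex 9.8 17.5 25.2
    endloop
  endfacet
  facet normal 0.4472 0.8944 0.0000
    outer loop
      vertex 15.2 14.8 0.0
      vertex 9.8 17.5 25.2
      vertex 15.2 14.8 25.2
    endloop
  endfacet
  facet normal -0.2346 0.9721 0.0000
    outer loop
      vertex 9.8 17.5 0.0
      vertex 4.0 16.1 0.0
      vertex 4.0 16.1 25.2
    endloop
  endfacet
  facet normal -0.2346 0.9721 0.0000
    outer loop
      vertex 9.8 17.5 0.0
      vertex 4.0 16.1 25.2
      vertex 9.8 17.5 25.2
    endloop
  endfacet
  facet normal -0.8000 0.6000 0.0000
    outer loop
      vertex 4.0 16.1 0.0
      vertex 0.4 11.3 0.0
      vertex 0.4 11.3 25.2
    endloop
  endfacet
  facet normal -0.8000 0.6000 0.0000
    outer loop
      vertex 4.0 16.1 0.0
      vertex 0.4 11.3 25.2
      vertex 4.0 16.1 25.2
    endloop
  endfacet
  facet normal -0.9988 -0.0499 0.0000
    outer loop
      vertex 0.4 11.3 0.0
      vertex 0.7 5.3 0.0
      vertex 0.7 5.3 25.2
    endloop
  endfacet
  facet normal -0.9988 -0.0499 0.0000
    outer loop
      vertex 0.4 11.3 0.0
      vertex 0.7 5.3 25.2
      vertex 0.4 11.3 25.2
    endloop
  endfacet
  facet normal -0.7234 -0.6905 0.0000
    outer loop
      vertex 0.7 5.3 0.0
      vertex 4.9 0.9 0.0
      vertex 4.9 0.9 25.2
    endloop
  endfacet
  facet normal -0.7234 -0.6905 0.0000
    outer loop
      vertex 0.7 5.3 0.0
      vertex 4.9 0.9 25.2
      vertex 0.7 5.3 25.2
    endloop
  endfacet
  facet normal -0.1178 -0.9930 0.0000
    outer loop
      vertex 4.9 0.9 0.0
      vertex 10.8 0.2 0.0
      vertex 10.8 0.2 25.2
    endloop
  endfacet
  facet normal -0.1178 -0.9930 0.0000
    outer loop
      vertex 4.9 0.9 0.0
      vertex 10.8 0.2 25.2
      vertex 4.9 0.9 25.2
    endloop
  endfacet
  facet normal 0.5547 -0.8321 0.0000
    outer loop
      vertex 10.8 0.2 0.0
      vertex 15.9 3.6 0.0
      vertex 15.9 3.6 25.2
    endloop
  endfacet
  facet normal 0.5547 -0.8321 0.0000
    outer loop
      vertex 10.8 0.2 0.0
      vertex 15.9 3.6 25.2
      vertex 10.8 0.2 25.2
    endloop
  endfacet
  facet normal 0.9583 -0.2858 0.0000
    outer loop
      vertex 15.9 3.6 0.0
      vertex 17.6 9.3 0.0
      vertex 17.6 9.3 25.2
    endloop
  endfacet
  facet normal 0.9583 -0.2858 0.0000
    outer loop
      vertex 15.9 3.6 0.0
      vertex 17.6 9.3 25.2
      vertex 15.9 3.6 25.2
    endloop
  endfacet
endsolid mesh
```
; perimeter-only toolpath
G21 ; units = mm
G90 ; absolute positioning
G28 ; home
; layer 1
G0 Z5.0
G0 X17.6 Y9.3
G1 X15.2 Y14.8
G1 X9.8 Y17.5
G1 X4.0 Y16.1
G1 X0.4 Y11.3
G1 X0.7 Y5.3
G1 X4.9 Y0.9
G1 X10.8 Y0.2
G1 X15.9 Y3.6
G1 X17.6 Y9.3
; layer 2
G0 Z10.1
G0 X17.6 Y9.3
G1 X15.2 Y14.8
G1 X9.8 Y17.5
G1 X4.0 Y16.1
G1 X0.4 Y11.3
G1 X0.7 Y5.3
G1 X4.9 Y0.9
G1 X10.8 Y0.2
G1 X15.9 Y3.6
G1 X17.6 Y9.3
; layer 3
G0 Z15.1
G0 X17.6 Y9.3
G1 X15.2 Y14.8
G1 X9.8 Y17.5
G1 X4.0 Y16.1
G1 X0.4 Y11.3
G1 X0.7 Y5.3
G1 X4.9 Y0.9
G1 X10.8 Y0.2
G1 X15.9 Y3.6
G1 X17.6 Y9.3
; layer 4
G0 Z20.2
G0 X17.6 Y9.3
G1 X15.2 Y14.8
G1 X9.8 Y17.5
G1 X4.0 Y16.1
G1 X0.4 Y11.3
G1 X0.7 Y5.3
G1 X4.9 Y0.9
G1 X10.8 Y0.2
G1 X15.9 Y3.6
G1 X17.6 Y9.3
; layer 5
G0 Z25.2
G0 X17.6 Y9.3
G1 X15.2 Y14.8
G1 X9.8 Y17.5
G1 X4.0 Y16.1
G1 X0.4 Y11.3
G1 X0.7 Y5.3
G1 X4.9 Y0.9
G1 X10.8 Y0.2
G1 X15.9 Y3.6
G1 X17.6 Y9.3
M2 ; end

The solid is a regular 9-sided prism (a cylinder approximated with 9 flat sides), circumscribed radius ≈ 8.8 mm, height ≈ 25.2 mm. Slicing at Δz = 5.0 mm — 5 equal slices spanning the solid's height, so layer i sits at z = i·h/5 — gives 5 non-empty perimeters. Each is a 9-segment closed polygon; G0 lifts to the layer z and rapids to the start vertex, then G1 traces the edges.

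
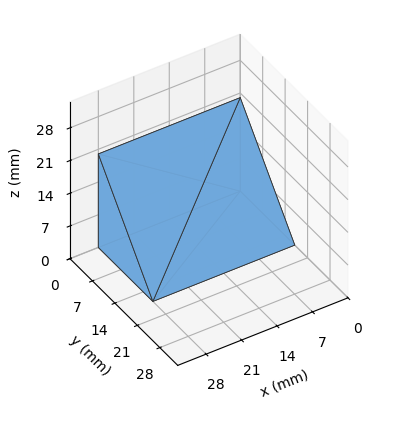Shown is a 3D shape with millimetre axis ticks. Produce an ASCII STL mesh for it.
Reading the render: the shape is a wedge (ramp): 28 × 17 mm base, rising to 20 mm along the y=0 edge and sloping linearly to z=0 at y=17 (dimensions read to the nearest mm from the axis ticks). For the STL, each face is triangulated and given an outward normal.

solid part
  facet normal 0.0000 0.0000 -1.0000
    outer loop
      vertex 28.00 17.00 0.00
      vertex 28.00 0.00 0.00
      vertex 0.00 0.00 0.00
    endloop
  endfacet
  facet normal 0.0000 0.0000 -1.0000
    outer loop
      vertex 0.00 17.00 0.00
      vertex 28.00 17.00 0.00
      vertex 0.00 0.00 0.00
    endloop
  endfacet
  facet normal 0.0000 -1.0000 0.0000
    outer loop
      vertex 0.00 0.00 0.00
      vertex 28.00 0.00 0.00
      vertex 28.00 0.00 20.00
    endloop
  endfacet
  facet normal 0.0000 -1.0000 0.0000
    outer loop
      vertex 0.00 0.00 0.00
      vertex 28.00 0.00 20.00
      vertex 0.00 0.00 20.00
    endloop
  endfacet
  facet normal 0.0000 0.7619 0.6476
    outer loop
      vertex 0.00 0.00 20.00
      vertex 28.00 0.00 20.00
      vertex 28.00 17.00 0.00
    endloop
  endfacet
  facet normal 0.0000 0.7619 0.6476
    outer loop
      vertex 0.00 0.00 20.00
      vertex 28.00 17.00 0.00
      vertex 0.00 17.00 0.00
    endloop
  endfacet
  facet normal -1.0000 0.0000 0.0000
    outer loop
      vertex 0.00 0.00 20.00
      vertex 0.00 17.00 0.00
      vertex 0.00 0.00 0.00
    endloop
  endfacet
  facet normal 1.0000 0.0000 0.0000
    outer loop
      vertex 28.00 0.00 0.00
      vertex 28.00 17.00 0.00
      vertex 28.00 0.00 20.00
    endloop
  endfacet
endsolid part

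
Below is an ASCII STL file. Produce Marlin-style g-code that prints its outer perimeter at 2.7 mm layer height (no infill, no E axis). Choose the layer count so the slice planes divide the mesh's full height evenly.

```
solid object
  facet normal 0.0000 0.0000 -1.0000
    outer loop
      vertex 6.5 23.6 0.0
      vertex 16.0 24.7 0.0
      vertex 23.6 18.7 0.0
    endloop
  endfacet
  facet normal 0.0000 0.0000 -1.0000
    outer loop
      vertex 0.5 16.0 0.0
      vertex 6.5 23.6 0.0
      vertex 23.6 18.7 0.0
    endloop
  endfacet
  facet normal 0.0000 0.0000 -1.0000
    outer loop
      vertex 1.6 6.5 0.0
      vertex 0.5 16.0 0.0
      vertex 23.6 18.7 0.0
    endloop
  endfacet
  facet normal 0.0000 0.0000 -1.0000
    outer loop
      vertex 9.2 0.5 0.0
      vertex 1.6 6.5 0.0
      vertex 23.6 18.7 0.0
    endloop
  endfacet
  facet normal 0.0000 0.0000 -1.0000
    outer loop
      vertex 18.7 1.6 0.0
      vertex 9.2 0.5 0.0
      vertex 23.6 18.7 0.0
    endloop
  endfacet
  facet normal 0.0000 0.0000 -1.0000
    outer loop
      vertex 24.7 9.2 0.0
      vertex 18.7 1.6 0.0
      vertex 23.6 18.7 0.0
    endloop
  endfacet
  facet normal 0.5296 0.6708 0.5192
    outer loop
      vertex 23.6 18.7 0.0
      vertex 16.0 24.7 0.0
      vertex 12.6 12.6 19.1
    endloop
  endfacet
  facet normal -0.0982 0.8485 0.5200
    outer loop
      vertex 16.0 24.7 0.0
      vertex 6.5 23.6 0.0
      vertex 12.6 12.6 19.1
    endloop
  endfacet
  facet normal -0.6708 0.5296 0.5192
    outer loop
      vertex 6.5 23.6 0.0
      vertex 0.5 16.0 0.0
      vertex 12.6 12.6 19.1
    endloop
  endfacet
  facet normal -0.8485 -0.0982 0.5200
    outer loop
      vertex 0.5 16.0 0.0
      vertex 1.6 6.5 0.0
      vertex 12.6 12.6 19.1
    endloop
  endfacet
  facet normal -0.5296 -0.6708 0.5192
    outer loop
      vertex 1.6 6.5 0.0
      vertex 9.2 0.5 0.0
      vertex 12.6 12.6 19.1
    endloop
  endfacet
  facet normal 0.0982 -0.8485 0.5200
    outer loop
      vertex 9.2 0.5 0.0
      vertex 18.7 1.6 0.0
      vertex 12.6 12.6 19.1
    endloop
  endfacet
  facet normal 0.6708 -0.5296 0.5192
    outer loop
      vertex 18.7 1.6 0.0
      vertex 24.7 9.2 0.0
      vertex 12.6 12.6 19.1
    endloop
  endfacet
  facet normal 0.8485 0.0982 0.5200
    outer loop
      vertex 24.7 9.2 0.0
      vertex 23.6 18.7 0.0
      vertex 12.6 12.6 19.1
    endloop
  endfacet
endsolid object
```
; perimeter-only toolpath
G21 ; units = mm
G90 ; absolute positioning
G28 ; home
; layer 1
G0 Z2.7
G0 X22.0 Y17.8
G1 X15.5 Y23.0
G1 X7.4 Y22.0
G1 X2.2 Y15.5
G1 X3.2 Y7.4
G1 X9.7 Y2.2
G1 X17.8 Y3.2
G1 X23.0 Y9.7
G1 X22.0 Y17.8
; layer 2
G0 Z5.5
G0 X20.5 Y17.0
G1 X15.0 Y21.2
G1 X8.2 Y20.5
G1 X4.0 Y15.0
G1 X4.7 Y8.2
G1 X10.2 Y4.0
G1 X17.0 Y4.7
G1 X21.2 Y10.2
G1 X20.5 Y17.0
; layer 3
G0 Z8.2
G0 X18.9 Y16.1
G1 X14.5 Y19.5
G1 X9.1 Y18.9
G1 X5.7 Y14.5
G1 X6.3 Y9.1
G1 X10.7 Y5.7
G1 X16.1 Y6.3
G1 X19.5 Y10.7
G1 X18.9 Y16.1
; layer 4
G0 Z10.9
G0 X17.3 Y15.2
G1 X14.1 Y17.8
G1 X10.0 Y17.3
G1 X7.4 Y14.1
G1 X7.9 Y10.0
G1 X11.1 Y7.4
G1 X15.2 Y7.9
G1 X17.8 Y11.1
G1 X17.3 Y15.2
; layer 5
G0 Z13.6
G0 X15.7 Y14.3
G1 X13.6 Y16.1
G1 X10.9 Y15.7
G1 X9.1 Y13.6
G1 X9.5 Y10.9
G1 X11.6 Y9.1
G1 X14.3 Y9.5
G1 X16.1 Y11.6
G1 X15.7 Y14.3
; layer 6
G0 Z16.4
G0 X14.2 Y13.5
G1 X13.1 Y14.3
G1 X11.7 Y14.2
G1 X10.9 Y13.1
G1 X11.0 Y11.7
G1 X12.1 Y10.9
G1 X13.5 Y11.0
G1 X14.3 Y12.1
G1 X14.2 Y13.5
M2 ; end

The solid is a regular 8-sided pyramid, base circumscribed radius ≈ 12.6 mm, apex at z ≈ 19.1 mm. Slicing at Δz = 2.7 mm — 7 equal slices spanning the solid's height, so layer i sits at z = i·h/7 — gives 6 non-empty perimeters. Each is a 8-segment closed polygon; G0 lifts to the layer z and rapids to the start vertex, then G1 traces the edges. The cross-section shrinks linearly with z (the slice at the apex is degenerate and omitted).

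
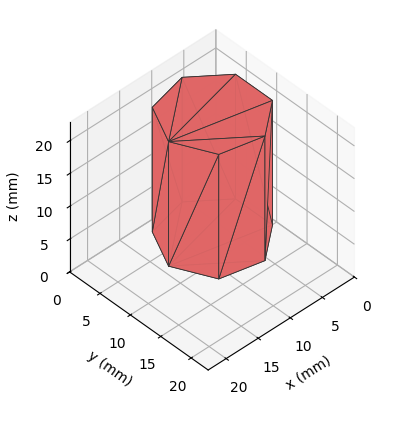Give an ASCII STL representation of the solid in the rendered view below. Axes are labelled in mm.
Reading the render: the shape is a regular 7-sided prism (a cylinder approximated with 7 flat sides), circumscribed radius ≈ 7 mm, height ≈ 19 mm (dimensions read to the nearest mm from the axis ticks). For the STL, each face is triangulated and given an outward normal.

solid part
  facet normal 0.0000 0.0000 -1.0000
    outer loop
      vertex 5.44 13.82 0.00
      vertex 11.36 12.47 0.00
      vertex 14.00 7.00 0.00
    endloop
  endfacet
  facet normal 0.0000 0.0000 -1.0000
    outer loop
      vertex 0.69 10.04 0.00
      vertex 5.44 13.82 0.00
      vertex 14.00 7.00 0.00
    endloop
  endfacet
  facet normal 0.0000 0.0000 -1.0000
    outer loop
      vertex 0.69 3.96 0.00
      vertex 0.69 10.04 0.00
      vertex 14.00 7.00 0.00
    endloop
  endfacet
  facet normal 0.0000 0.0000 -1.0000
    outer loop
      vertex 5.44 0.18 0.00
      vertex 0.69 3.96 0.00
      vertex 14.00 7.00 0.00
    endloop
  endfacet
  facet normal 0.0000 0.0000 -1.0000
    outer loop
      vertex 11.36 1.53 0.00
      vertex 5.44 0.18 0.00
      vertex 14.00 7.00 0.00
    endloop
  endfacet
  facet normal 0.0000 0.0000 1.0000
    outer loop
      vertex 14.00 7.00 19.00
      vertex 11.36 12.47 19.00
      vertex 5.44 13.82 19.00
    endloop
  endfacet
  facet normal 0.0000 0.0000 1.0000
    outer loop
      vertex 14.00 7.00 19.00
      vertex 5.44 13.82 19.00
      vertex 0.69 10.04 19.00
    endloop
  endfacet
  facet normal 0.0000 0.0000 1.0000
    outer loop
      vertex 14.00 7.00 19.00
      vertex 0.69 10.04 19.00
      vertex 0.69 3.96 19.00
    endloop
  endfacet
  facet normal 0.0000 0.0000 1.0000
    outer loop
      vertex 14.00 7.00 19.00
      vertex 0.69 3.96 19.00
      vertex 5.44 0.18 19.00
    endloop
  endfacet
  facet normal 0.0000 0.0000 1.0000
    outer loop
      vertex 14.00 7.00 19.00
      vertex 5.44 0.18 19.00
      vertex 11.36 1.53 19.00
    endloop
  endfacet
  facet normal 0.9006 0.4347 0.0000
    outer loop
      vertex 14.00 7.00 0.00
      vertex 11.36 12.47 0.00
      vertex 11.36 12.47 19.00
    endloop
  endfacet
  facet normal 0.9006 0.4347 0.0000
    outer loop
      vertex 14.00 7.00 0.00
      vertex 11.36 12.47 19.00
      vertex 14.00 7.00 19.00
    endloop
  endfacet
  facet normal 0.2223 0.9750 0.0000
    outer loop
      vertex 11.36 12.47 0.00
      vertex 5.44 13.82 0.00
      vertex 5.44 13.82 19.00
    endloop
  endfacet
  facet normal 0.2223 0.9750 0.0000
    outer loop
      vertex 11.36 12.47 0.00
      vertex 5.44 13.82 19.00
      vertex 11.36 12.47 19.00
    endloop
  endfacet
  facet normal -0.6227 0.7825 0.0000
    outer loop
      vertex 5.44 13.82 0.00
      vertex 0.69 10.04 0.00
      vertex 0.69 10.04 19.00
    endloop
  endfacet
  facet normal -0.6227 0.7825 0.0000
    outer loop
      vertex 5.44 13.82 0.00
      vertex 0.69 10.04 19.00
      vertex 5.44 13.82 19.00
    endloop
  endfacet
  facet normal -1.0000 0.0000 0.0000
    outer loop
      vertex 0.69 10.04 0.00
      vertex 0.69 3.96 0.00
      vertex 0.69 3.96 19.00
    endloop
  endfacet
  facet normal -1.0000 0.0000 0.0000
    outer loop
      vertex 0.69 10.04 0.00
      vertex 0.69 3.96 19.00
      vertex 0.69 10.04 19.00
    endloop
  endfacet
  facet normal -0.6227 -0.7825 0.0000
    outer loop
      vertex 0.69 3.96 0.00
      vertex 5.44 0.18 0.00
      vertex 5.44 0.18 19.00
    endloop
  endfacet
  facet normal -0.6227 -0.7825 0.0000
    outer loop
      vertex 0.69 3.96 0.00
      vertex 5.44 0.18 19.00
      vertex 0.69 3.96 19.00
    endloop
  endfacet
  facet normal 0.2223 -0.9750 0.0000
    outer loop
      vertex 5.44 0.18 0.00
      vertex 11.36 1.53 0.00
      vertex 11.36 1.53 19.00
    endloop
  endfacet
  facet normal 0.2223 -0.9750 0.0000
    outer loop
      vertex 5.44 0.18 0.00
      vertex 11.36 1.53 19.00
      vertex 5.44 0.18 19.00
    endloop
  endfacet
  facet normal 0.9006 -0.4347 0.0000
    outer loop
      vertex 11.36 1.53 0.00
      vertex 14.00 7.00 0.00
      vertex 14.00 7.00 19.00
    endloop
  endfacet
  facet normal 0.9006 -0.4347 0.0000
    outer loop
      vertex 11.36 1.53 0.00
      vertex 14.00 7.00 19.00
      vertex 11.36 1.53 19.00
    endloop
  endfacet
endsolid part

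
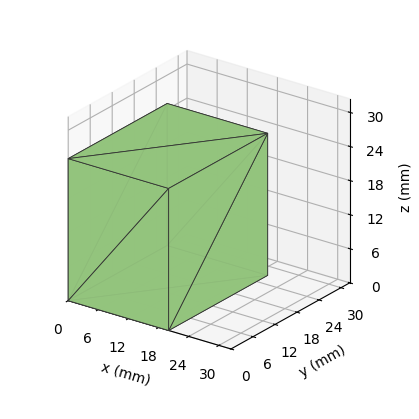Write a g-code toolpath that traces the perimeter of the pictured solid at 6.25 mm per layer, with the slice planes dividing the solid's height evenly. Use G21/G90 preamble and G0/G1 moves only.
Reading the render: the shape is a rectangular box, roughly 20 × 27 mm footprint and 25 mm tall (dimensions read to the nearest mm from the axis ticks). For the g-code, the solid's height is divided into equal slices at the stated Δz and each level perimeter traced with G1 moves after a G0 lift.

; perimeter-only toolpath
G21 ; units = mm
G90 ; absolute positioning
G28 ; home
; layer 1
G0 Z6.25
G0 X0.00 Y0.00
G1 X20.00 Y0.00
G1 X20.00 Y27.00
G1 X0.00 Y27.00
G1 X0.00 Y0.00
; layer 2
G0 Z12.50
G0 X0.00 Y0.00
G1 X20.00 Y0.00
G1 X20.00 Y27.00
G1 X0.00 Y27.00
G1 X0.00 Y0.00
; layer 3
G0 Z18.75
G0 X0.00 Y0.00
G1 X20.00 Y0.00
G1 X20.00 Y27.00
G1 X0.00 Y27.00
G1 X0.00 Y0.00
; layer 4
G0 Z25.00
G0 X0.00 Y0.00
G1 X20.00 Y0.00
G1 X20.00 Y27.00
G1 X0.00 Y27.00
G1 X0.00 Y0.00
M2 ; end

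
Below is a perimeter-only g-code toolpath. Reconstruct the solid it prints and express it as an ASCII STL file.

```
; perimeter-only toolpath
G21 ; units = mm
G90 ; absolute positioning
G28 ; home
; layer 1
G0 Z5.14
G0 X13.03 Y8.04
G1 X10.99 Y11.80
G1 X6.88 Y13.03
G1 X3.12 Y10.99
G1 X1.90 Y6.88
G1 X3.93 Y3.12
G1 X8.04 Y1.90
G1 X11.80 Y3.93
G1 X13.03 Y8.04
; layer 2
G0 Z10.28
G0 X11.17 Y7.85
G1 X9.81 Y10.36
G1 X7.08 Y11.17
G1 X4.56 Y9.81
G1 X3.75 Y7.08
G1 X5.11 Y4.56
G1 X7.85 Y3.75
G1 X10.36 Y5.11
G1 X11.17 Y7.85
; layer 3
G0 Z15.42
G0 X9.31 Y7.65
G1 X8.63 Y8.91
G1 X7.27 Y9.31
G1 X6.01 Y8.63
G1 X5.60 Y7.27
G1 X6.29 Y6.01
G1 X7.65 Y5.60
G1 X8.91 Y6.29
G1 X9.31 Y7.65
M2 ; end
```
solid part
  facet normal 0.0000 0.0000 -1.0000
    outer loop
      vertex 6.69 14.88 0.00
      vertex 12.16 13.25 0.00
      vertex 14.88 8.23 0.00
    endloop
  endfacet
  facet normal 0.0000 0.0000 -1.0000
    outer loop
      vertex 1.67 12.16 0.00
      vertex 6.69 14.88 0.00
      vertex 14.88 8.23 0.00
    endloop
  endfacet
  facet normal 0.0000 0.0000 -1.0000
    outer loop
      vertex 0.04 6.69 0.00
      vertex 1.67 12.16 0.00
      vertex 14.88 8.23 0.00
    endloop
  endfacet
  facet normal 0.0000 0.0000 -1.0000
    outer loop
      vertex 2.76 1.67 0.00
      vertex 0.04 6.69 0.00
      vertex 14.88 8.23 0.00
    endloop
  endfacet
  facet normal 0.0000 0.0000 -1.0000
    outer loop
      vertex 8.23 0.04 0.00
      vertex 2.76 1.67 0.00
      vertex 14.88 8.23 0.00
    endloop
  endfacet
  facet normal 0.0000 0.0000 -1.0000
    outer loop
      vertex 13.25 2.76 0.00
      vertex 8.23 0.04 0.00
      vertex 14.88 8.23 0.00
    endloop
  endfacet
  facet normal 0.8337 0.4517 0.3178
    outer loop
      vertex 14.88 8.23 0.00
      vertex 12.16 13.25 0.00
      vertex 7.46 7.46 20.56
    endloop
  endfacet
  facet normal 0.2708 0.9087 0.3178
    outer loop
      vertex 12.16 13.25 0.00
      vertex 6.69 14.88 0.00
      vertex 7.46 7.46 20.56
    endloop
  endfacet
  facet normal -0.4517 0.8337 0.3178
    outer loop
      vertex 6.69 14.88 0.00
      vertex 1.67 12.16 0.00
      vertex 7.46 7.46 20.56
    endloop
  endfacet
  facet normal -0.9087 0.2708 0.3178
    outer loop
      vertex 1.67 12.16 0.00
      vertex 0.04 6.69 0.00
      vertex 7.46 7.46 20.56
    endloop
  endfacet
  facet normal -0.8337 -0.4517 0.3178
    outer loop
      vertex 0.04 6.69 0.00
      vertex 2.76 1.67 0.00
      vertex 7.46 7.46 20.56
    endloop
  endfacet
  facet normal -0.2708 -0.9087 0.3178
    outer loop
      vertex 2.76 1.67 0.00
      vertex 8.23 0.04 0.00
      vertex 7.46 7.46 20.56
    endloop
  endfacet
  facet normal 0.4517 -0.8337 0.3178
    outer loop
      vertex 8.23 0.04 0.00
      vertex 13.25 2.76 0.00
      vertex 7.46 7.46 20.56
    endloop
  endfacet
  facet normal 0.9087 -0.2708 0.3178
    outer loop
      vertex 13.25 2.76 0.00
      vertex 14.88 8.23 0.00
      vertex 7.46 7.46 20.56
    endloop
  endfacet
endsolid part

The G0 Z moves step by Δz≈5.14 mm. The G1 loops shrink linearly with z, so the solid tapers from its base footprint up to z≈20.6. Closing with a flat bottom cap and the tapered top and triangulating gives 14 facets — a regular 8-sided pyramid, base circumscribed radius ≈ 7.46 mm, apex at z ≈ 20.6 mm.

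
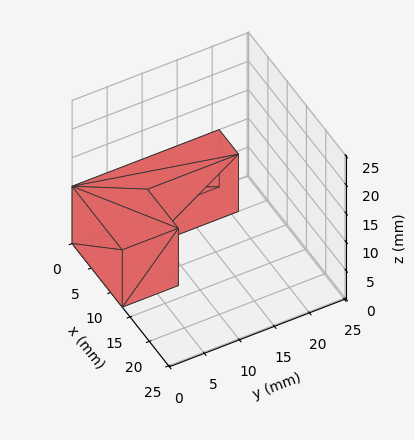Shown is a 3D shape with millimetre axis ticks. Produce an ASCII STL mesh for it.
Reading the render: the shape is an L-shaped prism: outer 13 × 21 mm, arm thicknesses ≈ 8 mm (horizontal) and 5 mm (vertical), extruded 10 mm in z (dimensions read to the nearest mm from the axis ticks). For the STL, each face is triangulated and given an outward normal.

solid part
  facet normal 0.0000 0.0000 -1.0000
    outer loop
      vertex 13.000 8.000 0.000
      vertex 13.000 0.000 0.000
      vertex 0.000 0.000 0.000
    endloop
  endfacet
  facet normal 0.0000 0.0000 -1.0000
    outer loop
      vertex 5.000 8.000 0.000
      vertex 13.000 8.000 0.000
      vertex 0.000 0.000 0.000
    endloop
  endfacet
  facet normal 0.0000 0.0000 -1.0000
    outer loop
      vertex 5.000 21.000 0.000
      vertex 5.000 8.000 0.000
      vertex 0.000 0.000 0.000
    endloop
  endfacet
  facet normal 0.0000 0.0000 -1.0000
    outer loop
      vertex 0.000 21.000 0.000
      vertex 5.000 21.000 0.000
      vertex 0.000 0.000 0.000
    endloop
  endfacet
  facet normal 0.0000 0.0000 1.0000
    outer loop
      vertex 0.000 0.000 10.000
      vertex 13.000 0.000 10.000
      vertex 13.000 8.000 10.000
    endloop
  endfacet
  facet normal 0.0000 0.0000 1.0000
    outer loop
      vertex 0.000 0.000 10.000
      vertex 13.000 8.000 10.000
      vertex 5.000 8.000 10.000
    endloop
  endfacet
  facet normal 0.0000 0.0000 1.0000
    outer loop
      vertex 0.000 0.000 10.000
      vertex 5.000 8.000 10.000
      vertex 5.000 21.000 10.000
    endloop
  endfacet
  facet normal 0.0000 0.0000 1.0000
    outer loop
      vertex 0.000 0.000 10.000
      vertex 5.000 21.000 10.000
      vertex 0.000 21.000 10.000
    endloop
  endfacet
  facet normal 0.0000 -1.0000 0.0000
    outer loop
      vertex 0.000 0.000 0.000
      vertex 13.000 0.000 0.000
      vertex 13.000 0.000 10.000
    endloop
  endfacet
  facet normal 0.0000 -1.0000 0.0000
    outer loop
      vertex 0.000 0.000 0.000
      vertex 13.000 0.000 10.000
      vertex 0.000 0.000 10.000
    endloop
  endfacet
  facet normal 1.0000 0.0000 0.0000
    outer loop
      vertex 13.000 0.000 0.000
      vertex 13.000 8.000 0.000
      vertex 13.000 8.000 10.000
    endloop
  endfacet
  facet normal 1.0000 0.0000 0.0000
    outer loop
      vertex 13.000 0.000 0.000
      vertex 13.000 8.000 10.000
      vertex 13.000 0.000 10.000
    endloop
  endfacet
  facet normal 0.0000 1.0000 0.0000
    outer loop
      vertex 13.000 8.000 0.000
      vertex 5.000 8.000 0.000
      vertex 5.000 8.000 10.000
    endloop
  endfacet
  facet normal 0.0000 1.0000 0.0000
    outer loop
      vertex 13.000 8.000 0.000
      vertex 5.000 8.000 10.000
      vertex 13.000 8.000 10.000
    endloop
  endfacet
  facet normal 1.0000 0.0000 0.0000
    outer loop
      vertex 5.000 8.000 0.000
      vertex 5.000 21.000 0.000
      vertex 5.000 21.000 10.000
    endloop
  endfacet
  facet normal 1.0000 0.0000 0.0000
    outer loop
      vertex 5.000 8.000 0.000
      vertex 5.000 21.000 10.000
      vertex 5.000 8.000 10.000
    endloop
  endfacet
  facet normal 0.0000 1.0000 0.0000
    outer loop
      vertex 5.000 21.000 0.000
      vertex 0.000 21.000 0.000
      vertex 0.000 21.000 10.000
    endloop
  endfacet
  facet normal 0.0000 1.0000 0.0000
    outer loop
      vertex 5.000 21.000 0.000
      vertex 0.000 21.000 10.000
      vertex 5.000 21.000 10.000
    endloop
  endfacet
  facet normal -1.0000 0.0000 0.0000
    outer loop
      vertex 0.000 21.000 0.000
      vertex 0.000 0.000 0.000
      vertex 0.000 0.000 10.000
    endloop
  endfacet
  facet normal -1.0000 0.0000 0.0000
    outer loop
      vertex 0.000 21.000 0.000
      vertex 0.000 0.000 10.000
      vertex 0.000 21.000 10.000
    endloop
  endfacet
endsolid part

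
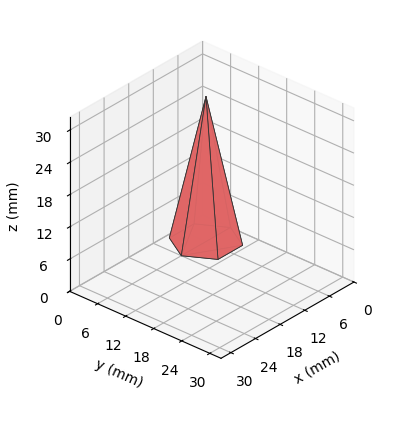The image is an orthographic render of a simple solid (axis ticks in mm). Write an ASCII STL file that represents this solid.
Reading the render: the shape is a regular 6-sided pyramid, base circumscribed radius ≈ 6 mm, apex at z ≈ 27 mm (dimensions read to the nearest mm from the axis ticks). For the STL, each face is triangulated and given an outward normal.

solid part
  facet normal 0.0000 0.0000 -1.0000
    outer loop
      vertex 3.00 11.20 0.00
      vertex 9.00 11.20 0.00
      vertex 12.00 6.00 0.00
    endloop
  endfacet
  facet normal 0.0000 0.0000 -1.0000
    outer loop
      vertex 0.00 6.00 0.00
      vertex 3.00 11.20 0.00
      vertex 12.00 6.00 0.00
    endloop
  endfacet
  facet normal 0.0000 0.0000 -1.0000
    outer loop
      vertex 3.00 0.80 0.00
      vertex 0.00 6.00 0.00
      vertex 12.00 6.00 0.00
    endloop
  endfacet
  facet normal 0.0000 0.0000 -1.0000
    outer loop
      vertex 9.00 0.80 0.00
      vertex 3.00 0.80 0.00
      vertex 12.00 6.00 0.00
    endloop
  endfacet
  facet normal 0.8506 0.4907 0.1890
    outer loop
      vertex 12.00 6.00 0.00
      vertex 9.00 11.20 0.00
      vertex 6.00 6.00 27.00
    endloop
  endfacet
  facet normal 0.0000 0.9820 0.1891
    outer loop
      vertex 9.00 11.20 0.00
      vertex 3.00 11.20 0.00
      vertex 6.00 6.00 27.00
    endloop
  endfacet
  facet normal -0.8506 0.4907 0.1890
    outer loop
      vertex 3.00 11.20 0.00
      vertex 0.00 6.00 0.00
      vertex 6.00 6.00 27.00
    endloop
  endfacet
  facet normal -0.8506 -0.4907 0.1890
    outer loop
      vertex 0.00 6.00 0.00
      vertex 3.00 0.80 0.00
      vertex 6.00 6.00 27.00
    endloop
  endfacet
  facet normal 0.0000 -0.9820 0.1891
    outer loop
      vertex 3.00 0.80 0.00
      vertex 9.00 0.80 0.00
      vertex 6.00 6.00 27.00
    endloop
  endfacet
  facet normal 0.8506 -0.4907 0.1890
    outer loop
      vertex 9.00 0.80 0.00
      vertex 12.00 6.00 0.00
      vertex 6.00 6.00 27.00
    endloop
  endfacet
endsolid part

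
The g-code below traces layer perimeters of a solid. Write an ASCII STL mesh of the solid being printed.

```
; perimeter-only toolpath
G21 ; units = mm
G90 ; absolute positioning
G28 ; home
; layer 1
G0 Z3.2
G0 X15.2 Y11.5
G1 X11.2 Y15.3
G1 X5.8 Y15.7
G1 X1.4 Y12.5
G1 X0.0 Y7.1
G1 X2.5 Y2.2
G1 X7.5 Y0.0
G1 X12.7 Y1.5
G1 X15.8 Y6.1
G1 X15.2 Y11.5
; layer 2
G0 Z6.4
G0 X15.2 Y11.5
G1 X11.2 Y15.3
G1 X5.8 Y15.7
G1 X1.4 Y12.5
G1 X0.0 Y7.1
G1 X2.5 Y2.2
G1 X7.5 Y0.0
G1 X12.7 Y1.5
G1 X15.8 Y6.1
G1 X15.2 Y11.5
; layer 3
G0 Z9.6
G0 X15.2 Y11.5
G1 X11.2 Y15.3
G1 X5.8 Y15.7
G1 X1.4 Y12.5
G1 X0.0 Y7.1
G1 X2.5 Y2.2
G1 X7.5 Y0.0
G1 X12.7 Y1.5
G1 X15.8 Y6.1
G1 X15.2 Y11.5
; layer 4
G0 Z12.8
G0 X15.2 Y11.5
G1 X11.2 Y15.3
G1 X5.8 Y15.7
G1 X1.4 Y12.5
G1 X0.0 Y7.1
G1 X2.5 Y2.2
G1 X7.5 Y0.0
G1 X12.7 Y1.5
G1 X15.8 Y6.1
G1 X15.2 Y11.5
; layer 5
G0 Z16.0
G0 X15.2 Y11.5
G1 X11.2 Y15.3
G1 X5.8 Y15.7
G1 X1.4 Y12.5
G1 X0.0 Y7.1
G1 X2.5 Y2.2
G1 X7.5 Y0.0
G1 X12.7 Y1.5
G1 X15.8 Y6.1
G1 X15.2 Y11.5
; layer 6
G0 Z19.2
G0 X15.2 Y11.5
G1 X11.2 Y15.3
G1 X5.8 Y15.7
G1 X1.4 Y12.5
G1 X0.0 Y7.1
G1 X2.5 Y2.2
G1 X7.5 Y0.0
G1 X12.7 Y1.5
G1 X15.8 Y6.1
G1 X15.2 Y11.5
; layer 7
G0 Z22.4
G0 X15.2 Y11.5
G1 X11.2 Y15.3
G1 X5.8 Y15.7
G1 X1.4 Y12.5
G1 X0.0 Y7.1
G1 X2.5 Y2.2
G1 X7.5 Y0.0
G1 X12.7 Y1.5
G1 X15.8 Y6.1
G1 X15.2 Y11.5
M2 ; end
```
solid part
  facet normal 0.0000 0.0000 -1.0000
    outer loop
      vertex 5.8 15.7 0.0
      vertex 11.2 15.3 0.0
      vertex 15.2 11.5 0.0
    endloop
  endfacet
  facet normal 0.0000 0.0000 -1.0000
    outer loop
      vertex 1.4 12.5 0.0
      vertex 5.8 15.7 0.0
      vertex 15.2 11.5 0.0
    endloop
  endfacet
  facet normal 0.0000 0.0000 -1.0000
    outer loop
      vertex 0.0 7.1 0.0
      vertex 1.4 12.5 0.0
      vertex 15.2 11.5 0.0
    endloop
  endfacet
  facet normal 0.0000 0.0000 -1.0000
    outer loop
      vertex 2.5 2.2 0.0
      vertex 0.0 7.1 0.0
      vertex 15.2 11.5 0.0
    endloop
  endfacet
  facet normal 0.0000 0.0000 -1.0000
    outer loop
      vertex 7.5 0.0 0.0
      vertex 2.5 2.2 0.0
      vertex 15.2 11.5 0.0
    endloop
  endfacet
  facet normal 0.0000 0.0000 -1.0000
    outer loop
      vertex 12.7 1.5 0.0
      vertex 7.5 0.0 0.0
      vertex 15.2 11.5 0.0
    endloop
  endfacet
  facet normal 0.0000 0.0000 -1.0000
    outer loop
      vertex 15.8 6.1 0.0
      vertex 12.7 1.5 0.0
      vertex 15.2 11.5 0.0
    endloop
  endfacet
  facet normal 0.0000 0.0000 1.0000
    outer loop
      vertex 15.2 11.5 22.4
      vertex 11.2 15.3 22.4
      vertex 5.8 15.7 22.4
    endloop
  endfacet
  facet normal 0.0000 0.0000 1.0000
    outer loop
      vertex 15.2 11.5 22.4
      vertex 5.8 15.7 22.4
      vertex 1.4 12.5 22.4
    endloop
  endfacet
  facet normal 0.0000 0.0000 1.0000
    outer loop
      vertex 15.2 11.5 22.4
      vertex 1.4 12.5 22.4
      vertex 0.0 7.1 22.4
    endloop
  endfacet
  facet normal 0.0000 0.0000 1.0000
    outer loop
      vertex 15.2 11.5 22.4
      vertex 0.0 7.1 22.4
      vertex 2.5 2.2 22.4
    endloop
  endfacet
  facet normal 0.0000 0.0000 1.0000
    outer loop
      vertex 15.2 11.5 22.4
      vertex 2.5 2.2 22.4
      vertex 7.5 0.0 22.4
    endloop
  endfacet
  facet normal 0.0000 0.0000 1.0000
    outer loop
      vertex 15.2 11.5 22.4
      vertex 7.5 0.0 22.4
      vertex 12.7 1.5 22.4
    endloop
  endfacet
  facet normal 0.0000 0.0000 1.0000
    outer loop
      vertex 15.2 11.5 22.4
      vertex 12.7 1.5 22.4
      vertex 15.8 6.1 22.4
    endloop
  endfacet
  facet normal 0.6887 0.7250 0.0000
    outer loop
      vertex 15.2 11.5 0.0
      vertex 11.2 15.3 0.0
      vertex 11.2 15.3 22.4
    endloop
  endfacet
  facet normal 0.6887 0.7250 0.0000
    outer loop
      vertex 15.2 11.5 0.0
      vertex 11.2 15.3 22.4
      vertex 15.2 11.5 22.4
    endloop
  endfacet
  facet normal 0.0739 0.9973 0.0000
    outer loop
      vertex 11.2 15.3 0.0
      vertex 5.8 15.7 0.0
      vertex 5.8 15.7 22.4
    endloop
  endfacet
  facet normal 0.0739 0.9973 0.0000
    outer loop
      vertex 11.2 15.3 0.0
      vertex 5.8 15.7 22.4
      vertex 11.2 15.3 22.4
    endloop
  endfacet
  facet normal -0.5882 0.8087 0.0000
    outer loop
      vertex 5.8 15.7 0.0
      vertex 1.4 12.5 0.0
      vertex 1.4 12.5 22.4
    endloop
  endfacet
  facet normal -0.5882 0.8087 0.0000
    outer loop
      vertex 5.8 15.7 0.0
      vertex 1.4 12.5 22.4
      vertex 5.8 15.7 22.4
    endloop
  endfacet
  facet normal -0.9680 0.2510 0.0000
    outer loop
      vertex 1.4 12.5 0.0
      vertex 0.0 7.1 0.0
      vertex 0.0 7.1 22.4
    endloop
  endfacet
  facet normal -0.9680 0.2510 0.0000
    outer loop
      vertex 1.4 12.5 0.0
      vertex 0.0 7.1 22.4
      vertex 1.4 12.5 22.4
    endloop
  endfacet
  facet normal -0.8908 -0.4545 0.0000
    outer loop
      vertex 0.0 7.1 0.0
      vertex 2.5 2.2 0.0
      vertex 2.5 2.2 22.4
    endloop
  endfacet
  facet normal -0.8908 -0.4545 0.0000
    outer loop
      vertex 0.0 7.1 0.0
      vertex 2.5 2.2 22.4
      vertex 0.0 7.1 22.4
    endloop
  endfacet
  facet normal -0.4027 -0.9153 0.0000
    outer loop
      vertex 2.5 2.2 0.0
      vertex 7.5 0.0 0.0
      vertex 7.5 0.0 22.4
    endloop
  endfacet
  facet normal -0.4027 -0.9153 0.0000
    outer loop
      vertex 2.5 2.2 0.0
      vertex 7.5 0.0 22.4
      vertex 2.5 2.2 22.4
    endloop
  endfacet
  facet normal 0.2772 -0.9608 0.0000
    outer loop
      vertex 7.5 0.0 0.0
      vertex 12.7 1.5 0.0
      vertex 12.7 1.5 22.4
    endloop
  endfacet
  facet normal 0.2772 -0.9608 0.0000
    outer loop
      vertex 7.5 0.0 0.0
      vertex 12.7 1.5 22.4
      vertex 7.5 0.0 22.4
    endloop
  endfacet
  facet normal 0.8293 -0.5589 0.0000
    outer loop
      vertex 12.7 1.5 0.0
      vertex 15.8 6.1 0.0
      vertex 15.8 6.1 22.4
    endloop
  endfacet
  facet normal 0.8293 -0.5589 0.0000
    outer loop
      vertex 12.7 1.5 0.0
      vertex 15.8 6.1 22.4
      vertex 12.7 1.5 22.4
    endloop
  endfacet
  facet normal 0.9939 0.1104 0.0000
    outer loop
      vertex 15.8 6.1 0.0
      vertex 15.2 11.5 0.0
      vertex 15.2 11.5 22.4
    endloop
  endfacet
  facet normal 0.9939 0.1104 0.0000
    outer loop
      vertex 15.8 6.1 0.0
      vertex 15.2 11.5 22.4
      vertex 15.8 6.1 22.4
    endloop
  endfacet
endsolid part

The G0 Z moves step by Δz≈3.2 mm. Every layer's G1 loop is the same polygon, so the solid is a straight extrusion of it from z=0 to z≈22.4. Closing with flat bottom and top caps and triangulating gives 32 facets — a regular 9-sided prism (a cylinder approximated with 9 flat sides), circumscribed radius ≈ 8 mm, height ≈ 22.4 mm.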